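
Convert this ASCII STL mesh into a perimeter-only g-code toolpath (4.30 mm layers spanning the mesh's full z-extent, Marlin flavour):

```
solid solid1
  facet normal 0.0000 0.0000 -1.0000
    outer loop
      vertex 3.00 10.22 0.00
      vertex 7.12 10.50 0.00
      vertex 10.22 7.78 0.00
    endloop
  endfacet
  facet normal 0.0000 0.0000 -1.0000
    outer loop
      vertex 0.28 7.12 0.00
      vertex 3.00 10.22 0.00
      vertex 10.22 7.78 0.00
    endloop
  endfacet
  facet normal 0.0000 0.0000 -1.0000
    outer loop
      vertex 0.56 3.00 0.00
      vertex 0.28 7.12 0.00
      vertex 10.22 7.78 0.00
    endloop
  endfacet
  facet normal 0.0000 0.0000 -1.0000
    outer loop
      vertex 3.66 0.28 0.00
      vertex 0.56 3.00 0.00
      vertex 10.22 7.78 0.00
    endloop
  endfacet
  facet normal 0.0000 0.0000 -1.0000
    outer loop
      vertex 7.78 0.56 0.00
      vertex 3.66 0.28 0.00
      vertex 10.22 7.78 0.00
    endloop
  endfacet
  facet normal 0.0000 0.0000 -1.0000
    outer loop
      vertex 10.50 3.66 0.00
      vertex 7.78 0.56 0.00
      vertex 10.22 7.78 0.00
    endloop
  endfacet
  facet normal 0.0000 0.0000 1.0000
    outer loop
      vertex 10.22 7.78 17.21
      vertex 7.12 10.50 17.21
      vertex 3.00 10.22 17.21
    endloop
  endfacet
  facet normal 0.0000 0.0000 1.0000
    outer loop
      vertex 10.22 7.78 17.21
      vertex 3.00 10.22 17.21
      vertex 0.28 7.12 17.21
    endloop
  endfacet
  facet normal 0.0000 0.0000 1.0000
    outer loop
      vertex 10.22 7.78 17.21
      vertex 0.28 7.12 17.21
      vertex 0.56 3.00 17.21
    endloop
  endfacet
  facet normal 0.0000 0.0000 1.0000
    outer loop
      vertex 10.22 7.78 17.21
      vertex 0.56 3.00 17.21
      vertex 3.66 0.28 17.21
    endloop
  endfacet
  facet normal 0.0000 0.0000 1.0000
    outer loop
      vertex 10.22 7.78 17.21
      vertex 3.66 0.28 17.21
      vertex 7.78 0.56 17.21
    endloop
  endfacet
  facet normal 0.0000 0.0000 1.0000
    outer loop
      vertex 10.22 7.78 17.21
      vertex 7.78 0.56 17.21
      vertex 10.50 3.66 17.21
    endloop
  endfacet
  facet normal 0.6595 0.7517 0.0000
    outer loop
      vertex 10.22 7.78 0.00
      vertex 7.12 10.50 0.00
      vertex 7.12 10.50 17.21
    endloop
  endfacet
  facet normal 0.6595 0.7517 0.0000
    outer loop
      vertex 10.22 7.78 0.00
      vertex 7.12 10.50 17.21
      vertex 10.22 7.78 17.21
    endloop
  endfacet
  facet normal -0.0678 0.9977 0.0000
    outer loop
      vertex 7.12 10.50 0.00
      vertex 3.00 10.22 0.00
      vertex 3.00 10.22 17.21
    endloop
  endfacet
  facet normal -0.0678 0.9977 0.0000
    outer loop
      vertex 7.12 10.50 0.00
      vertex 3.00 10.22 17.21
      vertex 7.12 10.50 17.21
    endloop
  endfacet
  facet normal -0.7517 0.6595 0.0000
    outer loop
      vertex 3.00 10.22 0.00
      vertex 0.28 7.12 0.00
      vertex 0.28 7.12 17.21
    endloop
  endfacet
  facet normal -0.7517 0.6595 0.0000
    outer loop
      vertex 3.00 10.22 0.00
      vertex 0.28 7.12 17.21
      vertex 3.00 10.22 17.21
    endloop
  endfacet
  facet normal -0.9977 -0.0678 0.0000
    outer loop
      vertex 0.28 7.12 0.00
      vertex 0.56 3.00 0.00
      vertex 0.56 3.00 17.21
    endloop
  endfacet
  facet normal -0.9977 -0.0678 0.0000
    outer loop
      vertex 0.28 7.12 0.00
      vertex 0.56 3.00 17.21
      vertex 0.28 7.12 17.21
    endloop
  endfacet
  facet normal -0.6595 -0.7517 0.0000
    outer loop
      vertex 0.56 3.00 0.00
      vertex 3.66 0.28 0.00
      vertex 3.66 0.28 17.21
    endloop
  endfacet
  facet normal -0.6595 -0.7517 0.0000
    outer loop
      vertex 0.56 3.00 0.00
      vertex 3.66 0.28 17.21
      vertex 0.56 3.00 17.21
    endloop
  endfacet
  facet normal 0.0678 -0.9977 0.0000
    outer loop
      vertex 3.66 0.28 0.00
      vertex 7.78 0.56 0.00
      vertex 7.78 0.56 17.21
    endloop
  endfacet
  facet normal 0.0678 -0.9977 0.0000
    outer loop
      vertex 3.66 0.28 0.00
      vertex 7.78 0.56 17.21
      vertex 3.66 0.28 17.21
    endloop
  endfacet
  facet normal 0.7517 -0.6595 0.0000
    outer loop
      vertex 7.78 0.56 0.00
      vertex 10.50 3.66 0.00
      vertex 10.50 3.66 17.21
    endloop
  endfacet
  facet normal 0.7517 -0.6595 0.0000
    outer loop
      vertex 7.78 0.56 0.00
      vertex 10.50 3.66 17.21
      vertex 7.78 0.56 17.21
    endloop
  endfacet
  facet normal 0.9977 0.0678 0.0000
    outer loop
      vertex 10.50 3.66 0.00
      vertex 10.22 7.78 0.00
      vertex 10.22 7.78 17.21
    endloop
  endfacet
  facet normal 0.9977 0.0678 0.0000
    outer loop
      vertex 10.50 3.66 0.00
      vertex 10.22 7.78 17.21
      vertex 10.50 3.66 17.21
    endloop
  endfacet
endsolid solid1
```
; perimeter-only toolpath
G21 ; units = mm
G90 ; absolute positioning
G28 ; home
; layer 1
G0 Z4.30
G0 X10.22 Y7.78
G1 X7.12 Y10.50
G1 X3.00 Y10.22
G1 X0.28 Y7.12
G1 X0.56 Y3.00
G1 X3.66 Y0.28
G1 X7.78 Y0.56
G1 X10.50 Y3.66
G1 X10.22 Y7.78
; layer 2
G0 Z8.61
G0 X10.22 Y7.78
G1 X7.12 Y10.50
G1 X3.00 Y10.22
G1 X0.28 Y7.12
G1 X0.56 Y3.00
G1 X3.66 Y0.28
G1 X7.78 Y0.56
G1 X10.50 Y3.66
G1 X10.22 Y7.78
; layer 3
G0 Z12.91
G0 X10.22 Y7.78
G1 X7.12 Y10.50
G1 X3.00 Y10.22
G1 X0.28 Y7.12
G1 X0.56 Y3.00
G1 X3.66 Y0.28
G1 X7.78 Y0.56
G1 X10.50 Y3.66
G1 X10.22 Y7.78
; layer 4
G0 Z17.21
G0 X10.22 Y7.78
G1 X7.12 Y10.50
G1 X3.00 Y10.22
G1 X0.28 Y7.12
G1 X0.56 Y3.00
G1 X3.66 Y0.28
G1 X7.78 Y0.56
G1 X10.50 Y3.66
G1 X10.22 Y7.78
M2 ; end

The solid is a regular 8-sided prism (a cylinder approximated with 8 flat sides), circumscribed radius ≈ 5.39 mm, height ≈ 17.2 mm. Slicing at Δz = 4.30 mm — 4 equal slices spanning the solid's height, so layer i sits at z = i·h/4 — gives 4 non-empty perimeters. Each is a 8-segment closed polygon; G0 lifts to the layer z and rapids to the start vertex, then G1 traces the edges.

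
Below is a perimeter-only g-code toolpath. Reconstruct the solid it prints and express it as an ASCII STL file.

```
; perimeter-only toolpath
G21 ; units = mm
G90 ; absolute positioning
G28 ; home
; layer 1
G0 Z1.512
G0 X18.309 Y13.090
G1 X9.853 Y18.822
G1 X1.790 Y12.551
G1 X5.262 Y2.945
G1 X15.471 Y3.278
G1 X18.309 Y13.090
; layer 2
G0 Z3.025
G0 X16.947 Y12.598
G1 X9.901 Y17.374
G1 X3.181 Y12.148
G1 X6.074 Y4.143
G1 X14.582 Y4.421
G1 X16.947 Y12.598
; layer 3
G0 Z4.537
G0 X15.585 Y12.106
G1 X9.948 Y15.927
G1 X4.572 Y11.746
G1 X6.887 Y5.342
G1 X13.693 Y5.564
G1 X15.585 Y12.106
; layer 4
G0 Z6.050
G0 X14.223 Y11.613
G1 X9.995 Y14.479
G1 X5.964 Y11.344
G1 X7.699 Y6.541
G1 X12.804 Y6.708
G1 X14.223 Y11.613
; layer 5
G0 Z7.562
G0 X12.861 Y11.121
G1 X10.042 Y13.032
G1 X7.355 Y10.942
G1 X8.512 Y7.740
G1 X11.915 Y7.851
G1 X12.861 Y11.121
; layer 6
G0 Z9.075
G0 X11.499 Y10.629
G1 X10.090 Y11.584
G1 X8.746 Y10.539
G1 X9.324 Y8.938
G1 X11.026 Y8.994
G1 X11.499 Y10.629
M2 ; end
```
solid part
  facet normal 0.0000 0.0000 -1.0000
    outer loop
      vertex 0.399 12.953 0.000
      vertex 9.806 20.269 0.000
      vertex 19.671 13.582 0.000
    endloop
  endfacet
  facet normal 0.0000 0.0000 -1.0000
    outer loop
      vertex 4.449 1.746 0.000
      vertex 0.399 12.953 0.000
      vertex 19.671 13.582 0.000
    endloop
  endfacet
  facet normal 0.0000 0.0000 -1.0000
    outer loop
      vertex 16.360 2.135 0.000
      vertex 4.449 1.746 0.000
      vertex 19.671 13.582 0.000
    endloop
  endfacet
  facet normal 0.4436 0.6544 0.6124
    outer loop
      vertex 19.671 13.582 0.000
      vertex 9.806 20.269 0.000
      vertex 10.137 10.137 10.587
    endloop
  endfacet
  facet normal -0.4853 0.6240 0.6124
    outer loop
      vertex 9.806 20.269 0.000
      vertex 0.399 12.953 0.000
      vertex 10.137 10.137 10.587
    endloop
  endfacet
  facet normal -0.7435 -0.2687 0.6124
    outer loop
      vertex 0.399 12.953 0.000
      vertex 4.449 1.746 0.000
      vertex 10.137 10.137 10.587
    endloop
  endfacet
  facet normal 0.0258 -0.7901 0.6124
    outer loop
      vertex 4.449 1.746 0.000
      vertex 16.360 2.135 0.000
      vertex 10.137 10.137 10.587
    endloop
  endfacet
  facet normal 0.7594 -0.2197 0.6124
    outer loop
      vertex 16.360 2.135 0.000
      vertex 19.671 13.582 0.000
      vertex 10.137 10.137 10.587
    endloop
  endfacet
endsolid part

The G0 Z moves step by Δz≈1.512 mm. The G1 loops shrink linearly with z, so the solid tapers from its base footprint up to z≈10.6. Closing with a flat bottom cap and the tapered top and triangulating gives 8 facets — a regular 5-sided pyramid, base circumscribed radius ≈ 10.1 mm, apex at z ≈ 10.6 mm.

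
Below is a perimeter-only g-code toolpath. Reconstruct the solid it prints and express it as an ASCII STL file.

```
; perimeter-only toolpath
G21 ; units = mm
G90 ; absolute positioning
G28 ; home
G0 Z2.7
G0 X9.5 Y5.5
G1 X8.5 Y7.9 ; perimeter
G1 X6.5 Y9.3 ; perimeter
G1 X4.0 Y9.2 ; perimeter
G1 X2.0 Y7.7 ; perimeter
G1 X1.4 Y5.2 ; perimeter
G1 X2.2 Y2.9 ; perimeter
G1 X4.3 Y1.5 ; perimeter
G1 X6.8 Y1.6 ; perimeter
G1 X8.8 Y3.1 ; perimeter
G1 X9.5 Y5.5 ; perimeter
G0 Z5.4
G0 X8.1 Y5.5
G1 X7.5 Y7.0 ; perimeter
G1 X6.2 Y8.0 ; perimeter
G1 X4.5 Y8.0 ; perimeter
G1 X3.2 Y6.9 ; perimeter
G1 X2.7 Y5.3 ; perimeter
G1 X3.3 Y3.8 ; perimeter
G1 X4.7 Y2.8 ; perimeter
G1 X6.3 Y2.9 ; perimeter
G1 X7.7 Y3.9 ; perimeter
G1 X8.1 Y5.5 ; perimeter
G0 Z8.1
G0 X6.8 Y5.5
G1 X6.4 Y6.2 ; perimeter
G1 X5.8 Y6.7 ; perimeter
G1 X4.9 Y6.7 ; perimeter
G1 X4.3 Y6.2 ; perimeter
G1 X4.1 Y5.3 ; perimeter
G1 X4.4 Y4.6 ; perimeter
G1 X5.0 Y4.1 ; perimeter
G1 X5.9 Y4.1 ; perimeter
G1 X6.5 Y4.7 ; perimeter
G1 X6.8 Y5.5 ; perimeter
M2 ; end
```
solid part
  facet normal 0.0000 0.0000 -1.0000
    outer loop
      vertex 6.9 10.6 0.0
      vertex 9.6 8.7 0.0
      vertex 10.8 5.6 0.0
    endloop
  endfacet
  facet normal 0.0000 0.0000 -1.0000
    outer loop
      vertex 3.5 10.5 0.0
      vertex 6.9 10.6 0.0
      vertex 10.8 5.6 0.0
    endloop
  endfacet
  facet normal 0.0000 0.0000 -1.0000
    outer loop
      vertex 0.9 8.4 0.0
      vertex 3.5 10.5 0.0
      vertex 10.8 5.6 0.0
    endloop
  endfacet
  facet normal 0.0000 0.0000 -1.0000
    outer loop
      vertex 0.0 5.2 0.0
      vertex 0.9 8.4 0.0
      vertex 10.8 5.6 0.0
    endloop
  endfacet
  facet normal 0.0000 0.0000 -1.0000
    outer loop
      vertex 1.2 2.1 0.0
      vertex 0.0 5.2 0.0
      vertex 10.8 5.6 0.0
    endloop
  endfacet
  facet normal 0.0000 0.0000 -1.0000
    outer loop
      vertex 3.9 0.2 0.0
      vertex 1.2 2.1 0.0
      vertex 10.8 5.6 0.0
    endloop
  endfacet
  facet normal 0.0000 0.0000 -1.0000
    outer loop
      vertex 7.3 0.3 0.0
      vertex 3.9 0.2 0.0
      vertex 10.8 5.6 0.0
    endloop
  endfacet
  facet normal 0.0000 0.0000 -1.0000
    outer loop
      vertex 9.9 2.4 0.0
      vertex 7.3 0.3 0.0
      vertex 10.8 5.6 0.0
    endloop
  endfacet
  facet normal 0.8430 0.3263 0.4276
    outer loop
      vertex 10.8 5.6 0.0
      vertex 9.6 8.7 0.0
      vertex 5.4 5.4 10.8
    endloop
  endfacet
  facet normal 0.5201 0.7391 0.4281
    outer loop
      vertex 9.6 8.7 0.0
      vertex 6.9 10.6 0.0
      vertex 5.4 5.4 10.8
    endloop
  endfacet
  facet normal -0.0265 0.9021 0.4307
    outer loop
      vertex 6.9 10.6 0.0
      vertex 3.5 10.5 0.0
      vertex 5.4 5.4 10.8
    endloop
  endfacet
  facet normal -0.5669 0.7019 0.4312
    outer loop
      vertex 3.5 10.5 0.0
      vertex 0.9 8.4 0.0
      vertex 5.4 5.4 10.8
    endloop
  endfacet
  facet normal -0.8691 0.2444 0.4300
    outer loop
      vertex 0.9 8.4 0.0
      vertex 0.0 5.2 0.0
      vertex 5.4 5.4 10.8
    endloop
  endfacet
  facet normal -0.8430 -0.3263 0.4276
    outer loop
      vertex 0.0 5.2 0.0
      vertex 1.2 2.1 0.0
      vertex 5.4 5.4 10.8
    endloop
  endfacet
  facet normal -0.5201 -0.7391 0.4281
    outer loop
      vertex 1.2 2.1 0.0
      vertex 3.9 0.2 0.0
      vertex 5.4 5.4 10.8
    endloop
  endfacet
  facet normal 0.0265 -0.9021 0.4307
    outer loop
      vertex 3.9 0.2 0.0
      vertex 7.3 0.3 0.0
      vertex 5.4 5.4 10.8
    endloop
  endfacet
  facet normal 0.5669 -0.7019 0.4312
    outer loop
      vertex 7.3 0.3 0.0
      vertex 9.9 2.4 0.0
      vertex 5.4 5.4 10.8
    endloop
  endfacet
  facet normal 0.8691 -0.2444 0.4300
    outer loop
      vertex 9.9 2.4 0.0
      vertex 10.8 5.6 0.0
      vertex 5.4 5.4 10.8
    endloop
  endfacet
endsolid part

The G0 Z moves step by Δz≈2.7 mm. The G1 loops shrink linearly with z, so the solid tapers from its base footprint up to z≈10.8. Closing with a flat bottom cap and the tapered top and triangulating gives 18 facets — a regular 10-sided pyramid, base circumscribed radius ≈ 5.4 mm, apex at z ≈ 10.8 mm.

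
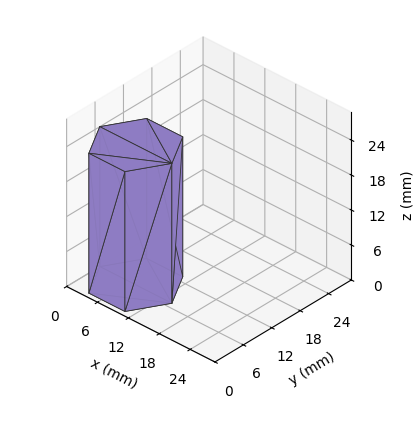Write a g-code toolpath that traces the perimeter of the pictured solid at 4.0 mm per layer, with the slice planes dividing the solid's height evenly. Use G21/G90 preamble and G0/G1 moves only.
Reading the render: the shape is a regular 6-sided prism (a cylinder approximated with 6 flat sides), circumscribed radius ≈ 7 mm, height ≈ 24 mm (dimensions read to the nearest mm from the axis ticks). For the g-code, the solid's height is divided into equal slices at the stated Δz and each level perimeter traced with G1 moves after a G0 lift.

; perimeter-only toolpath
G21 ; units = mm
G90 ; absolute positioning
G28 ; home
; layer 1
G0 Z4.0
G0 X14.0 Y7.0
G1 X10.5 Y13.1
G1 X3.5 Y13.1
G1 X0.0 Y7.0
G1 X3.5 Y0.9
G1 X10.5 Y0.9
G1 X14.0 Y7.0
; layer 2
G0 Z8.0
G0 X14.0 Y7.0
G1 X10.5 Y13.1
G1 X3.5 Y13.1
G1 X0.0 Y7.0
G1 X3.5 Y0.9
G1 X10.5 Y0.9
G1 X14.0 Y7.0
; layer 3
G0 Z12.0
G0 X14.0 Y7.0
G1 X10.5 Y13.1
G1 X3.5 Y13.1
G1 X0.0 Y7.0
G1 X3.5 Y0.9
G1 X10.5 Y0.9
G1 X14.0 Y7.0
; layer 4
G0 Z16.0
G0 X14.0 Y7.0
G1 X10.5 Y13.1
G1 X3.5 Y13.1
G1 X0.0 Y7.0
G1 X3.5 Y0.9
G1 X10.5 Y0.9
G1 X14.0 Y7.0
; layer 5
G0 Z20.0
G0 X14.0 Y7.0
G1 X10.5 Y13.1
G1 X3.5 Y13.1
G1 X0.0 Y7.0
G1 X3.5 Y0.9
G1 X10.5 Y0.9
G1 X14.0 Y7.0
; layer 6
G0 Z24.0
G0 X14.0 Y7.0
G1 X10.5 Y13.1
G1 X3.5 Y13.1
G1 X0.0 Y7.0
G1 X3.5 Y0.9
G1 X10.5 Y0.9
G1 X14.0 Y7.0
M2 ; end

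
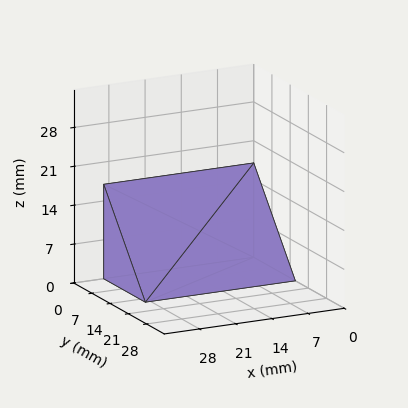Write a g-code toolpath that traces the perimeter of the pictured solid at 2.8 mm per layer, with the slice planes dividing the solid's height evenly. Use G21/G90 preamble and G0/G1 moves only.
Reading the render: the shape is a wedge (ramp): 29 × 16 mm base, rising to 17 mm along the y=0 edge and sloping linearly to z=0 at y=16 (dimensions read to the nearest mm from the axis ticks). For the g-code, the solid's height is divided into equal slices at the stated Δz and each level perimeter traced with G1 moves after a G0 lift.

; perimeter-only toolpath
G21 ; units = mm
G90 ; absolute positioning
G28 ; home
; layer 1
G0 Z2.8
G0 X0.0 Y0.0
G1 X29.0 Y0.0
G1 X29.0 Y13.3
G1 X0.0 Y13.3
G1 X0.0 Y0.0
; layer 2
G0 Z5.7
G0 X0.0 Y0.0
G1 X29.0 Y0.0
G1 X29.0 Y10.7
G1 X0.0 Y10.7
G1 X0.0 Y0.0
; layer 3
G0 Z8.5
G0 X0.0 Y0.0
G1 X29.0 Y0.0
G1 X29.0 Y8.0
G1 X0.0 Y8.0
G1 X0.0 Y0.0
; layer 4
G0 Z11.3
G0 X0.0 Y0.0
G1 X29.0 Y0.0
G1 X29.0 Y5.3
G1 X0.0 Y5.3
G1 X0.0 Y0.0
; layer 5
G0 Z14.2
G0 X0.0 Y0.0
G1 X29.0 Y0.0
G1 X29.0 Y2.7
G1 X0.0 Y2.7
G1 X0.0 Y0.0
M2 ; end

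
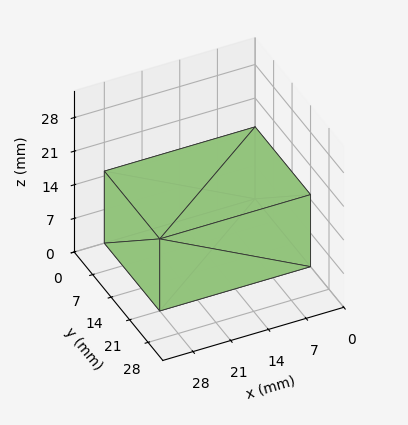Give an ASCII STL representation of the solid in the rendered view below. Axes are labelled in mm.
Reading the render: the shape is a rectangular box, roughly 28 × 21 mm footprint and 15 mm tall (dimensions read to the nearest mm from the axis ticks). For the STL, each face is triangulated and given an outward normal.

solid part
  facet normal 0.0000 0.0000 -1.0000
    outer loop
      vertex 28.0 21.0 0.0
      vertex 28.0 0.0 0.0
      vertex 0.0 0.0 0.0
    endloop
  endfacet
  facet normal 0.0000 0.0000 -1.0000
    outer loop
      vertex 0.0 21.0 0.0
      vertex 28.0 21.0 0.0
      vertex 0.0 0.0 0.0
    endloop
  endfacet
  facet normal 0.0000 0.0000 1.0000
    outer loop
      vertex 0.0 0.0 15.0
      vertex 28.0 0.0 15.0
      vertex 28.0 21.0 15.0
    endloop
  endfacet
  facet normal 0.0000 0.0000 1.0000
    outer loop
      vertex 0.0 0.0 15.0
      vertex 28.0 21.0 15.0
      vertex 0.0 21.0 15.0
    endloop
  endfacet
  facet normal 0.0000 -1.0000 0.0000
    outer loop
      vertex 0.0 0.0 0.0
      vertex 28.0 0.0 0.0
      vertex 28.0 0.0 15.0
    endloop
  endfacet
  facet normal 0.0000 -1.0000 0.0000
    outer loop
      vertex 0.0 0.0 0.0
      vertex 28.0 0.0 15.0
      vertex 0.0 0.0 15.0
    endloop
  endfacet
  facet normal 0.0000 1.0000 0.0000
    outer loop
      vertex 28.0 21.0 15.0
      vertex 28.0 21.0 0.0
      vertex 0.0 21.0 0.0
    endloop
  endfacet
  facet normal 0.0000 1.0000 0.0000
    outer loop
      vertex 0.0 21.0 15.0
      vertex 28.0 21.0 15.0
      vertex 0.0 21.0 0.0
    endloop
  endfacet
  facet normal -1.0000 0.0000 0.0000
    outer loop
      vertex 0.0 21.0 15.0
      vertex 0.0 21.0 0.0
      vertex 0.0 0.0 0.0
    endloop
  endfacet
  facet normal -1.0000 0.0000 0.0000
    outer loop
      vertex 0.0 0.0 15.0
      vertex 0.0 21.0 15.0
      vertex 0.0 0.0 0.0
    endloop
  endfacet
  facet normal 1.0000 0.0000 0.0000
    outer loop
      vertex 28.0 0.0 0.0
      vertex 28.0 21.0 0.0
      vertex 28.0 21.0 15.0
    endloop
  endfacet
  facet normal 1.0000 0.0000 0.0000
    outer loop
      vertex 28.0 0.0 0.0
      vertex 28.0 21.0 15.0
      vertex 28.0 0.0 15.0
    endloop
  endfacet
endsolid part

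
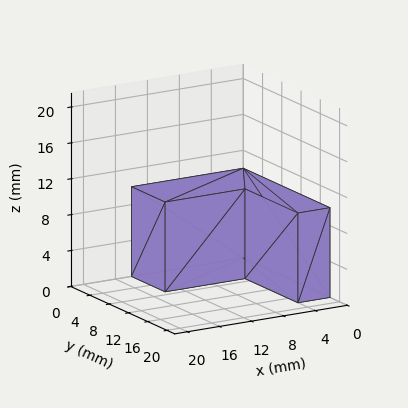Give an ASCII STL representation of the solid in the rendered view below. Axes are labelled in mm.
Reading the render: the shape is an L-shaped prism: outer 14 × 18 mm, arm thicknesses ≈ 7 mm (horizontal) and 4 mm (vertical), extruded 10 mm in z (dimensions read to the nearest mm from the axis ticks). For the STL, each face is triangulated and given an outward normal.

solid part
  facet normal 0.0000 0.0000 -1.0000
    outer loop
      vertex 14.0 7.0 0.0
      vertex 14.0 0.0 0.0
      vertex 0.0 0.0 0.0
    endloop
  endfacet
  facet normal 0.0000 0.0000 -1.0000
    outer loop
      vertex 4.0 7.0 0.0
      vertex 14.0 7.0 0.0
      vertex 0.0 0.0 0.0
    endloop
  endfacet
  facet normal 0.0000 0.0000 -1.0000
    outer loop
      vertex 4.0 18.0 0.0
      vertex 4.0 7.0 0.0
      vertex 0.0 0.0 0.0
    endloop
  endfacet
  facet normal 0.0000 0.0000 -1.0000
    outer loop
      vertex 0.0 18.0 0.0
      vertex 4.0 18.0 0.0
      vertex 0.0 0.0 0.0
    endloop
  endfacet
  facet normal 0.0000 0.0000 1.0000
    outer loop
      vertex 0.0 0.0 10.0
      vertex 14.0 0.0 10.0
      vertex 14.0 7.0 10.0
    endloop
  endfacet
  facet normal 0.0000 0.0000 1.0000
    outer loop
      vertex 0.0 0.0 10.0
      vertex 14.0 7.0 10.0
      vertex 4.0 7.0 10.0
    endloop
  endfacet
  facet normal 0.0000 0.0000 1.0000
    outer loop
      vertex 0.0 0.0 10.0
      vertex 4.0 7.0 10.0
      vertex 4.0 18.0 10.0
    endloop
  endfacet
  facet normal 0.0000 0.0000 1.0000
    outer loop
      vertex 0.0 0.0 10.0
      vertex 4.0 18.0 10.0
      vertex 0.0 18.0 10.0
    endloop
  endfacet
  facet normal 0.0000 -1.0000 0.0000
    outer loop
      vertex 0.0 0.0 0.0
      vertex 14.0 0.0 0.0
      vertex 14.0 0.0 10.0
    endloop
  endfacet
  facet normal 0.0000 -1.0000 0.0000
    outer loop
      vertex 0.0 0.0 0.0
      vertex 14.0 0.0 10.0
      vertex 0.0 0.0 10.0
    endloop
  endfacet
  facet normal 1.0000 0.0000 0.0000
    outer loop
      vertex 14.0 0.0 0.0
      vertex 14.0 7.0 0.0
      vertex 14.0 7.0 10.0
    endloop
  endfacet
  facet normal 1.0000 0.0000 0.0000
    outer loop
      vertex 14.0 0.0 0.0
      vertex 14.0 7.0 10.0
      vertex 14.0 0.0 10.0
    endloop
  endfacet
  facet normal 0.0000 1.0000 0.0000
    outer loop
      vertex 14.0 7.0 0.0
      vertex 4.0 7.0 0.0
      vertex 4.0 7.0 10.0
    endloop
  endfacet
  facet normal 0.0000 1.0000 0.0000
    outer loop
      vertex 14.0 7.0 0.0
      vertex 4.0 7.0 10.0
      vertex 14.0 7.0 10.0
    endloop
  endfacet
  facet normal 1.0000 0.0000 0.0000
    outer loop
      vertex 4.0 7.0 0.0
      vertex 4.0 18.0 0.0
      vertex 4.0 18.0 10.0
    endloop
  endfacet
  facet normal 1.0000 0.0000 0.0000
    outer loop
      vertex 4.0 7.0 0.0
      vertex 4.0 18.0 10.0
      vertex 4.0 7.0 10.0
    endloop
  endfacet
  facet normal 0.0000 1.0000 0.0000
    outer loop
      vertex 4.0 18.0 0.0
      vertex 0.0 18.0 0.0
      vertex 0.0 18.0 10.0
    endloop
  endfacet
  facet normal 0.0000 1.0000 0.0000
    outer loop
      vertex 4.0 18.0 0.0
      vertex 0.0 18.0 10.0
      vertex 4.0 18.0 10.0
    endloop
  endfacet
  facet normal -1.0000 0.0000 0.0000
    outer loop
      vertex 0.0 18.0 0.0
      vertex 0.0 0.0 0.0
      vertex 0.0 0.0 10.0
    endloop
  endfacet
  facet normal -1.0000 0.0000 0.0000
    outer loop
      vertex 0.0 18.0 0.0
      vertex 0.0 0.0 10.0
      vertex 0.0 18.0 10.0
    endloop
  endfacet
endsolid part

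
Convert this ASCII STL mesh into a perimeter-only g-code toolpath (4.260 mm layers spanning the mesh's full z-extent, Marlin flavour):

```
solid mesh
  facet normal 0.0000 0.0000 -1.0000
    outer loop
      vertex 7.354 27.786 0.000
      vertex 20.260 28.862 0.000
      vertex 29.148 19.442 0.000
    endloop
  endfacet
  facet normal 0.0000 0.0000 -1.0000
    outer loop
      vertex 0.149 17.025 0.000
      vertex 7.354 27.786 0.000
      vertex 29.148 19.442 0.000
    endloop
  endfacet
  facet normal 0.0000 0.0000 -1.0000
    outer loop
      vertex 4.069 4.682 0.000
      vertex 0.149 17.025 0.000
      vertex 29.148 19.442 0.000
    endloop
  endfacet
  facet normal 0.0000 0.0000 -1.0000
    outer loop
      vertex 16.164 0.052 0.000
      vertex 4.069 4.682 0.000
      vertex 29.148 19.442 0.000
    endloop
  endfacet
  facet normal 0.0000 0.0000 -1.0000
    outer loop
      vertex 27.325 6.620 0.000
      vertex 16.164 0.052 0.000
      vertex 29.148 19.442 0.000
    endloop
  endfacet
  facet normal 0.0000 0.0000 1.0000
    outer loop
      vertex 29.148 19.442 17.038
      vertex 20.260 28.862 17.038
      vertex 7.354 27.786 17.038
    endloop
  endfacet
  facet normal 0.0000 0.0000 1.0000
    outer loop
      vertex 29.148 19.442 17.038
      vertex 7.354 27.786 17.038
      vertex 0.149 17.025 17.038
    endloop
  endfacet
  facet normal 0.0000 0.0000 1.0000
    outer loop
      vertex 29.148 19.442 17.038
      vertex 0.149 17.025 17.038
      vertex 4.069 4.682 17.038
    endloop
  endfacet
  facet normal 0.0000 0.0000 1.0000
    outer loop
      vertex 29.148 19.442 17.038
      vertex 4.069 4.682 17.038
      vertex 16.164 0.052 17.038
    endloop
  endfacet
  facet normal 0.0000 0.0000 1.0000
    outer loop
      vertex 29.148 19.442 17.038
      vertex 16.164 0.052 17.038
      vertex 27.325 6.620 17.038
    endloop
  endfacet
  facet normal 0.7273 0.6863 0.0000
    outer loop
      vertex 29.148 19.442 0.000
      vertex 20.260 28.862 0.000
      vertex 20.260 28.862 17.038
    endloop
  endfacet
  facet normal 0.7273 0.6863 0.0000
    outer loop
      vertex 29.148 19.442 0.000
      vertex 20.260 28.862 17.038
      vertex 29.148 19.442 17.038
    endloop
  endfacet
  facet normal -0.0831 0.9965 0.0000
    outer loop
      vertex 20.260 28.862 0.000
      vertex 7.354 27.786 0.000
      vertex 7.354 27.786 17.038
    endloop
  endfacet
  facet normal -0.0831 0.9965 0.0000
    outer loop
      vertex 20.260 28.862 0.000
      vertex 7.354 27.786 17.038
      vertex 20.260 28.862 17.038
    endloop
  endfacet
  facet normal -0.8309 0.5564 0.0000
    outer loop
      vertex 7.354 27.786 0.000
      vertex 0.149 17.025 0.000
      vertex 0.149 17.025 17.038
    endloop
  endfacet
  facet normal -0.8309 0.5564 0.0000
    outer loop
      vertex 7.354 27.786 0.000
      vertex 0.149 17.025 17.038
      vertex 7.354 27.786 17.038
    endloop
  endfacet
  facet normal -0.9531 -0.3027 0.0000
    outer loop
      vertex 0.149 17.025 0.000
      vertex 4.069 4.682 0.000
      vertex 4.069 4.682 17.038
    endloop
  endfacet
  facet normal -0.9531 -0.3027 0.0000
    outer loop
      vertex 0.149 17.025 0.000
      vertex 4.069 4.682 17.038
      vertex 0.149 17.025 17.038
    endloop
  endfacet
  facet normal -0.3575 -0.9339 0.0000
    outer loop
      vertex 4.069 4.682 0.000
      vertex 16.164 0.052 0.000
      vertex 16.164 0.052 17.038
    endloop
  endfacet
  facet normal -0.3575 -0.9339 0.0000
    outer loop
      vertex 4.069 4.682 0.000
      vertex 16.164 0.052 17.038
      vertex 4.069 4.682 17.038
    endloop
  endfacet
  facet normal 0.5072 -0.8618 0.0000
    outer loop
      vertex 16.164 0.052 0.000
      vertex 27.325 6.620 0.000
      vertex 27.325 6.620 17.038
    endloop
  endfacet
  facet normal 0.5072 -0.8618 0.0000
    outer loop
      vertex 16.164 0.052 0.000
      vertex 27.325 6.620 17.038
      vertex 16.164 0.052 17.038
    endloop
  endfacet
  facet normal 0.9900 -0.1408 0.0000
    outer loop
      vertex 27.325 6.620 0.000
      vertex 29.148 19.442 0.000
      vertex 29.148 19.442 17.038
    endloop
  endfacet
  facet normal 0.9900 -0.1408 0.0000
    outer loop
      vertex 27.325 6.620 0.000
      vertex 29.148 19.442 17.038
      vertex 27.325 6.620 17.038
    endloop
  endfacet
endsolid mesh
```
; perimeter-only toolpath
G21 ; units = mm
G90 ; absolute positioning
G28 ; home
; layer 1
G0 Z4.260
G0 X29.148 Y19.442
G1 X20.260 Y28.862
G1 X7.354 Y27.786
G1 X0.149 Y17.025
G1 X4.069 Y4.682
G1 X16.164 Y0.052
G1 X27.325 Y6.620
G1 X29.148 Y19.442
; layer 2
G0 Z8.519
G0 X29.148 Y19.442
G1 X20.260 Y28.862
G1 X7.354 Y27.786
G1 X0.149 Y17.025
G1 X4.069 Y4.682
G1 X16.164 Y0.052
G1 X27.325 Y6.620
G1 X29.148 Y19.442
; layer 3
G0 Z12.779
G0 X29.148 Y19.442
G1 X20.260 Y28.862
G1 X7.354 Y27.786
G1 X0.149 Y17.025
G1 X4.069 Y4.682
G1 X16.164 Y0.052
G1 X27.325 Y6.620
G1 X29.148 Y19.442
; layer 4
G0 Z17.038
G0 X29.148 Y19.442
G1 X20.260 Y28.862
G1 X7.354 Y27.786
G1 X0.149 Y17.025
G1 X4.069 Y4.682
G1 X16.164 Y0.052
G1 X27.325 Y6.620
G1 X29.148 Y19.442
M2 ; end

The solid is a regular 7-sided prism (a cylinder approximated with 7 flat sides), circumscribed radius ≈ 14.9 mm, height ≈ 17 mm. Slicing at Δz = 4.260 mm — 4 equal slices spanning the solid's height, so layer i sits at z = i·h/4 — gives 4 non-empty perimeters. Each is a 7-segment closed polygon; G0 lifts to the layer z and rapids to the start vertex, then G1 traces the edges.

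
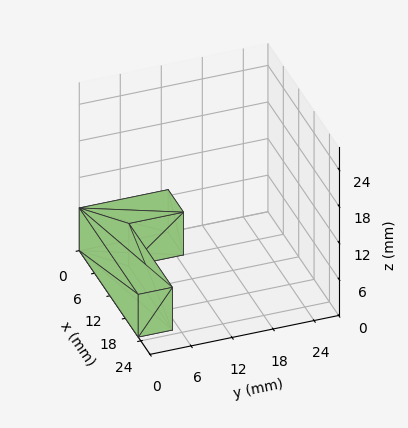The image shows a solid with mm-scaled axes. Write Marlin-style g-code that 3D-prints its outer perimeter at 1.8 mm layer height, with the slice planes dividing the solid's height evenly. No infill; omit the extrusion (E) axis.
Reading the render: the shape is an L-shaped prism: outer 23 × 13 mm, arm thicknesses ≈ 5 mm (horizontal) and 6 mm (vertical), extruded 7 mm in z (dimensions read to the nearest mm from the axis ticks). For the g-code, the solid's height is divided into equal slices at the stated Δz and each level perimeter traced with G1 moves after a G0 lift.

; perimeter-only toolpath
G21 ; units = mm
G90 ; absolute positioning
G28 ; home
; layer 1
G0 Z1.8
G0 X0.0 Y0.0
G1 X23.0 Y0.0
G1 X23.0 Y5.0
G1 X6.0 Y5.0
G1 X6.0 Y13.0
G1 X0.0 Y13.0
G1 X0.0 Y0.0
; layer 2
G0 Z3.5
G0 X0.0 Y0.0
G1 X23.0 Y0.0
G1 X23.0 Y5.0
G1 X6.0 Y5.0
G1 X6.0 Y13.0
G1 X0.0 Y13.0
G1 X0.0 Y0.0
; layer 3
G0 Z5.2
G0 X0.0 Y0.0
G1 X23.0 Y0.0
G1 X23.0 Y5.0
G1 X6.0 Y5.0
G1 X6.0 Y13.0
G1 X0.0 Y13.0
G1 X0.0 Y0.0
; layer 4
G0 Z7.0
G0 X0.0 Y0.0
G1 X23.0 Y0.0
G1 X23.0 Y5.0
G1 X6.0 Y5.0
G1 X6.0 Y13.0
G1 X0.0 Y13.0
G1 X0.0 Y0.0
M2 ; end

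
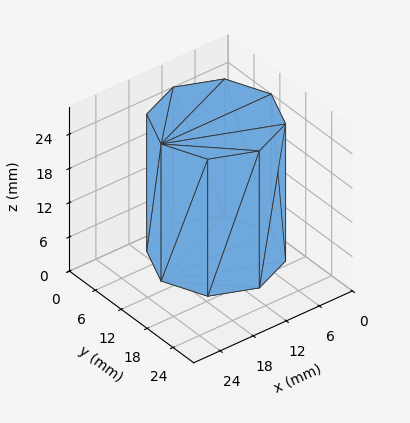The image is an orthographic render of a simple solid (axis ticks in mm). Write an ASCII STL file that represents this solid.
Reading the render: the shape is a regular 8-sided prism (a cylinder approximated with 8 flat sides), circumscribed radius ≈ 10 mm, height ≈ 24 mm (dimensions read to the nearest mm from the axis ticks). For the STL, each face is triangulated and given an outward normal.

solid part
  facet normal 0.0000 0.0000 -1.0000
    outer loop
      vertex 10.000 20.000 0.000
      vertex 17.071 17.071 0.000
      vertex 20.000 10.000 0.000
    endloop
  endfacet
  facet normal 0.0000 0.0000 -1.0000
    outer loop
      vertex 2.929 17.071 0.000
      vertex 10.000 20.000 0.000
      vertex 20.000 10.000 0.000
    endloop
  endfacet
  facet normal 0.0000 0.0000 -1.0000
    outer loop
      vertex 0.000 10.000 0.000
      vertex 2.929 17.071 0.000
      vertex 20.000 10.000 0.000
    endloop
  endfacet
  facet normal 0.0000 0.0000 -1.0000
    outer loop
      vertex 2.929 2.929 0.000
      vertex 0.000 10.000 0.000
      vertex 20.000 10.000 0.000
    endloop
  endfacet
  facet normal 0.0000 0.0000 -1.0000
    outer loop
      vertex 10.000 0.000 0.000
      vertex 2.929 2.929 0.000
      vertex 20.000 10.000 0.000
    endloop
  endfacet
  facet normal 0.0000 0.0000 -1.0000
    outer loop
      vertex 17.071 2.929 0.000
      vertex 10.000 0.000 0.000
      vertex 20.000 10.000 0.000
    endloop
  endfacet
  facet normal 0.0000 0.0000 1.0000
    outer loop
      vertex 20.000 10.000 24.000
      vertex 17.071 17.071 24.000
      vertex 10.000 20.000 24.000
    endloop
  endfacet
  facet normal 0.0000 0.0000 1.0000
    outer loop
      vertex 20.000 10.000 24.000
      vertex 10.000 20.000 24.000
      vertex 2.929 17.071 24.000
    endloop
  endfacet
  facet normal 0.0000 0.0000 1.0000
    outer loop
      vertex 20.000 10.000 24.000
      vertex 2.929 17.071 24.000
      vertex 0.000 10.000 24.000
    endloop
  endfacet
  facet normal 0.0000 0.0000 1.0000
    outer loop
      vertex 20.000 10.000 24.000
      vertex 0.000 10.000 24.000
      vertex 2.929 2.929 24.000
    endloop
  endfacet
  facet normal 0.0000 0.0000 1.0000
    outer loop
      vertex 20.000 10.000 24.000
      vertex 2.929 2.929 24.000
      vertex 10.000 0.000 24.000
    endloop
  endfacet
  facet normal 0.0000 0.0000 1.0000
    outer loop
      vertex 20.000 10.000 24.000
      vertex 10.000 0.000 24.000
      vertex 17.071 2.929 24.000
    endloop
  endfacet
  facet normal 0.9239 0.3827 0.0000
    outer loop
      vertex 20.000 10.000 0.000
      vertex 17.071 17.071 0.000
      vertex 17.071 17.071 24.000
    endloop
  endfacet
  facet normal 0.9239 0.3827 0.0000
    outer loop
      vertex 20.000 10.000 0.000
      vertex 17.071 17.071 24.000
      vertex 20.000 10.000 24.000
    endloop
  endfacet
  facet normal 0.3827 0.9239 0.0000
    outer loop
      vertex 17.071 17.071 0.000
      vertex 10.000 20.000 0.000
      vertex 10.000 20.000 24.000
    endloop
  endfacet
  facet normal 0.3827 0.9239 0.0000
    outer loop
      vertex 17.071 17.071 0.000
      vertex 10.000 20.000 24.000
      vertex 17.071 17.071 24.000
    endloop
  endfacet
  facet normal -0.3827 0.9239 0.0000
    outer loop
      vertex 10.000 20.000 0.000
      vertex 2.929 17.071 0.000
      vertex 2.929 17.071 24.000
    endloop
  endfacet
  facet normal -0.3827 0.9239 0.0000
    outer loop
      vertex 10.000 20.000 0.000
      vertex 2.929 17.071 24.000
      vertex 10.000 20.000 24.000
    endloop
  endfacet
  facet normal -0.9239 0.3827 0.0000
    outer loop
      vertex 2.929 17.071 0.000
      vertex 0.000 10.000 0.000
      vertex 0.000 10.000 24.000
    endloop
  endfacet
  facet normal -0.9239 0.3827 0.0000
    outer loop
      vertex 2.929 17.071 0.000
      vertex 0.000 10.000 24.000
      vertex 2.929 17.071 24.000
    endloop
  endfacet
  facet normal -0.9239 -0.3827 0.0000
    outer loop
      vertex 0.000 10.000 0.000
      vertex 2.929 2.929 0.000
      vertex 2.929 2.929 24.000
    endloop
  endfacet
  facet normal -0.9239 -0.3827 0.0000
    outer loop
      vertex 0.000 10.000 0.000
      vertex 2.929 2.929 24.000
      vertex 0.000 10.000 24.000
    endloop
  endfacet
  facet normal -0.3827 -0.9239 0.0000
    outer loop
      vertex 2.929 2.929 0.000
      vertex 10.000 0.000 0.000
      vertex 10.000 0.000 24.000
    endloop
  endfacet
  facet normal -0.3827 -0.9239 0.0000
    outer loop
      vertex 2.929 2.929 0.000
      vertex 10.000 0.000 24.000
      vertex 2.929 2.929 24.000
    endloop
  endfacet
  facet normal 0.3827 -0.9239 0.0000
    outer loop
      vertex 10.000 0.000 0.000
      vertex 17.071 2.929 0.000
      vertex 17.071 2.929 24.000
    endloop
  endfacet
  facet normal 0.3827 -0.9239 0.0000
    outer loop
      vertex 10.000 0.000 0.000
      vertex 17.071 2.929 24.000
      vertex 10.000 0.000 24.000
    endloop
  endfacet
  facet normal 0.9239 -0.3827 0.0000
    outer loop
      vertex 17.071 2.929 0.000
      vertex 20.000 10.000 0.000
      vertex 20.000 10.000 24.000
    endloop
  endfacet
  facet normal 0.9239 -0.3827 0.0000
    outer loop
      vertex 17.071 2.929 0.000
      vertex 20.000 10.000 24.000
      vertex 17.071 2.929 24.000
    endloop
  endfacet
endsolid part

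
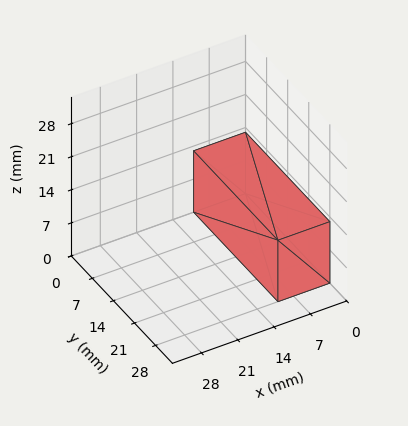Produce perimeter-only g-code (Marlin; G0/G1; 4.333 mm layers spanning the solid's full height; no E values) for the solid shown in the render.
Reading the render: the shape is a rectangular box, roughly 10 × 28 mm footprint and 13 mm tall (dimensions read to the nearest mm from the axis ticks). For the g-code, the solid's height is divided into equal slices at the stated Δz and each level perimeter traced with G1 moves after a G0 lift.

; perimeter-only toolpath
G21 ; units = mm
G90 ; absolute positioning
G28 ; home
; layer 1
G0 Z4.333
G0 X0.000 Y0.000
G1 X10.000 Y0.000
G1 X10.000 Y28.000
G1 X0.000 Y28.000
G1 X0.000 Y0.000
; layer 2
G0 Z8.667
G0 X0.000 Y0.000
G1 X10.000 Y0.000
G1 X10.000 Y28.000
G1 X0.000 Y28.000
G1 X0.000 Y0.000
; layer 3
G0 Z13.000
G0 X0.000 Y0.000
G1 X10.000 Y0.000
G1 X10.000 Y28.000
G1 X0.000 Y28.000
G1 X0.000 Y0.000
M2 ; end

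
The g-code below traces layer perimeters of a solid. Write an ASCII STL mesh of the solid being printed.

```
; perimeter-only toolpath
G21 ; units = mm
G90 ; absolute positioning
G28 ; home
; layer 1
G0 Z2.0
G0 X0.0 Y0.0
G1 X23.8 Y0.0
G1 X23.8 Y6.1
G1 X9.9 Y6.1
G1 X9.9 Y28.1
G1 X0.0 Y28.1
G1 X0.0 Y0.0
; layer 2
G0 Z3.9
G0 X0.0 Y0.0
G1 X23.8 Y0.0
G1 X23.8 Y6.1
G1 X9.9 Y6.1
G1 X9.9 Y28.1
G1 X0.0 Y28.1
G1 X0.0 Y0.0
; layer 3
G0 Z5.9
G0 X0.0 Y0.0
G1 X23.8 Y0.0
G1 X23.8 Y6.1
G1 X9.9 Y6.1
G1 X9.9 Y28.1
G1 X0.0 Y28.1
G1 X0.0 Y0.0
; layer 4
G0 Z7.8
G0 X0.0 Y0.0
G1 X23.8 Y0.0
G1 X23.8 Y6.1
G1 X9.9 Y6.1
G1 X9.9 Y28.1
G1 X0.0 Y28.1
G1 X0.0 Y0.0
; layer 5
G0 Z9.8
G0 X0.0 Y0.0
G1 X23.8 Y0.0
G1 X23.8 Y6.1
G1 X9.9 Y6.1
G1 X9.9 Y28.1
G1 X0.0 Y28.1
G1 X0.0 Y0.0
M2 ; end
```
solid part
  facet normal 0.0000 0.0000 -1.0000
    outer loop
      vertex 23.8 6.1 0.0
      vertex 23.8 0.0 0.0
      vertex 0.0 0.0 0.0
    endloop
  endfacet
  facet normal 0.0000 0.0000 -1.0000
    outer loop
      vertex 9.9 6.1 0.0
      vertex 23.8 6.1 0.0
      vertex 0.0 0.0 0.0
    endloop
  endfacet
  facet normal 0.0000 0.0000 -1.0000
    outer loop
      vertex 9.9 28.1 0.0
      vertex 9.9 6.1 0.0
      vertex 0.0 0.0 0.0
    endloop
  endfacet
  facet normal 0.0000 0.0000 -1.0000
    outer loop
      vertex 0.0 28.1 0.0
      vertex 9.9 28.1 0.0
      vertex 0.0 0.0 0.0
    endloop
  endfacet
  facet normal 0.0000 0.0000 1.0000
    outer loop
      vertex 0.0 0.0 9.8
      vertex 23.8 0.0 9.8
      vertex 23.8 6.1 9.8
    endloop
  endfacet
  facet normal 0.0000 0.0000 1.0000
    outer loop
      vertex 0.0 0.0 9.8
      vertex 23.8 6.1 9.8
      vertex 9.9 6.1 9.8
    endloop
  endfacet
  facet normal 0.0000 0.0000 1.0000
    outer loop
      vertex 0.0 0.0 9.8
      vertex 9.9 6.1 9.8
      vertex 9.9 28.1 9.8
    endloop
  endfacet
  facet normal 0.0000 0.0000 1.0000
    outer loop
      vertex 0.0 0.0 9.8
      vertex 9.9 28.1 9.8
      vertex 0.0 28.1 9.8
    endloop
  endfacet
  facet normal 0.0000 -1.0000 0.0000
    outer loop
      vertex 0.0 0.0 0.0
      vertex 23.8 0.0 0.0
      vertex 23.8 0.0 9.8
    endloop
  endfacet
  facet normal 0.0000 -1.0000 0.0000
    outer loop
      vertex 0.0 0.0 0.0
      vertex 23.8 0.0 9.8
      vertex 0.0 0.0 9.8
    endloop
  endfacet
  facet normal 1.0000 0.0000 0.0000
    outer loop
      vertex 23.8 0.0 0.0
      vertex 23.8 6.1 0.0
      vertex 23.8 6.1 9.8
    endloop
  endfacet
  facet normal 1.0000 0.0000 0.0000
    outer loop
      vertex 23.8 0.0 0.0
      vertex 23.8 6.1 9.8
      vertex 23.8 0.0 9.8
    endloop
  endfacet
  facet normal 0.0000 1.0000 0.0000
    outer loop
      vertex 23.8 6.1 0.0
      vertex 9.9 6.1 0.0
      vertex 9.9 6.1 9.8
    endloop
  endfacet
  facet normal 0.0000 1.0000 0.0000
    outer loop
      vertex 23.8 6.1 0.0
      vertex 9.9 6.1 9.8
      vertex 23.8 6.1 9.8
    endloop
  endfacet
  facet normal 1.0000 0.0000 0.0000
    outer loop
      vertex 9.9 6.1 0.0
      vertex 9.9 28.1 0.0
      vertex 9.9 28.1 9.8
    endloop
  endfacet
  facet normal 1.0000 0.0000 0.0000
    outer loop
      vertex 9.9 6.1 0.0
      vertex 9.9 28.1 9.8
      vertex 9.9 6.1 9.8
    endloop
  endfacet
  facet normal 0.0000 1.0000 0.0000
    outer loop
      vertex 9.9 28.1 0.0
      vertex 0.0 28.1 0.0
      vertex 0.0 28.1 9.8
    endloop
  endfacet
  facet normal 0.0000 1.0000 0.0000
    outer loop
      vertex 9.9 28.1 0.0
      vertex 0.0 28.1 9.8
      vertex 9.9 28.1 9.8
    endloop
  endfacet
  facet normal -1.0000 0.0000 0.0000
    outer loop
      vertex 0.0 28.1 0.0
      vertex 0.0 0.0 0.0
      vertex 0.0 0.0 9.8
    endloop
  endfacet
  facet normal -1.0000 0.0000 0.0000
    outer loop
      vertex 0.0 28.1 0.0
      vertex 0.0 0.0 9.8
      vertex 0.0 28.1 9.8
    endloop
  endfacet
endsolid part

The G0 Z moves step by Δz≈2.0 mm. Every layer's G1 loop is the same polygon, so the solid is a straight extrusion of it from z=0 to z≈9.8. Closing with flat bottom and top caps and triangulating gives 20 facets — an L-shaped prism: outer 23.8 × 28.1 mm, arm thicknesses ≈ 6.1 mm (horizontal) and 9.9 mm (vertical), extruded 9.8 mm in z.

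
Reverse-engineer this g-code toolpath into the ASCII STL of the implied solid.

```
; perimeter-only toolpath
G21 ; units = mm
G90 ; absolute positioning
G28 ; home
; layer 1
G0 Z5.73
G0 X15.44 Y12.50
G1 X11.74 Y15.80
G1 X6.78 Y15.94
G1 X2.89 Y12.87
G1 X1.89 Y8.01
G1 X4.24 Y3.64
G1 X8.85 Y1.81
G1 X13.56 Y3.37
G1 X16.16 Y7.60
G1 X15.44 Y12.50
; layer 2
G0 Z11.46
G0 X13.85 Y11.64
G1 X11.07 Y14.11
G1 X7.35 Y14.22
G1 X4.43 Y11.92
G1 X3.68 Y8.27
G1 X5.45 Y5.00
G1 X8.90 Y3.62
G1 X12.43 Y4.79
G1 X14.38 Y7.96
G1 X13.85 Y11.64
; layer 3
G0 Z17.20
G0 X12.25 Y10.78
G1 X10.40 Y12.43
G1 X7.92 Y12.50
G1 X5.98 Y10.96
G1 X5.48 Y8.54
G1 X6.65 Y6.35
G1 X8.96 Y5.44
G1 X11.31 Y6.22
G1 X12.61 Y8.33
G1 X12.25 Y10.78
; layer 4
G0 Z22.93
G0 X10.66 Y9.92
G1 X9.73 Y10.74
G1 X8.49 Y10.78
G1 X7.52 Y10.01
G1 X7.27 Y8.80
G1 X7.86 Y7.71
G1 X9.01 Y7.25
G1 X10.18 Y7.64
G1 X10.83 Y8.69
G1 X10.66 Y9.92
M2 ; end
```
solid part
  facet normal 0.0000 0.0000 -1.0000
    outer loop
      vertex 6.21 17.66 0.00
      vertex 12.41 17.48 0.00
      vertex 17.04 13.36 0.00
    endloop
  endfacet
  facet normal 0.0000 0.0000 -1.0000
    outer loop
      vertex 1.35 13.82 0.00
      vertex 6.21 17.66 0.00
      vertex 17.04 13.36 0.00
    endloop
  endfacet
  facet normal 0.0000 0.0000 -1.0000
    outer loop
      vertex 0.10 7.75 0.00
      vertex 1.35 13.82 0.00
      vertex 17.04 13.36 0.00
    endloop
  endfacet
  facet normal 0.0000 0.0000 -1.0000
    outer loop
      vertex 3.04 2.29 0.00
      vertex 0.10 7.75 0.00
      vertex 17.04 13.36 0.00
    endloop
  endfacet
  facet normal 0.0000 0.0000 -1.0000
    outer loop
      vertex 8.80 0.00 0.00
      vertex 3.04 2.29 0.00
      vertex 17.04 13.36 0.00
    endloop
  endfacet
  facet normal 0.0000 0.0000 -1.0000
    outer loop
      vertex 14.68 1.95 0.00
      vertex 8.80 0.00 0.00
      vertex 17.04 13.36 0.00
    endloop
  endfacet
  facet normal 0.0000 0.0000 -1.0000
    outer loop
      vertex 17.93 7.23 0.00
      vertex 14.68 1.95 0.00
      vertex 17.04 13.36 0.00
    endloop
  endfacet
  facet normal 0.6372 0.7161 0.2849
    outer loop
      vertex 17.04 13.36 0.00
      vertex 12.41 17.48 0.00
      vertex 9.06 9.06 28.66
    endloop
  endfacet
  facet normal 0.0278 0.9582 0.2848
    outer loop
      vertex 12.41 17.48 0.00
      vertex 6.21 17.66 0.00
      vertex 9.06 9.06 28.66
    endloop
  endfacet
  facet normal -0.5943 0.7521 0.2848
    outer loop
      vertex 6.21 17.66 0.00
      vertex 1.35 13.82 0.00
      vertex 9.06 9.06 28.66
    endloop
  endfacet
  facet normal -0.9389 0.1934 0.2847
    outer loop
      vertex 1.35 13.82 0.00
      vertex 0.10 7.75 0.00
      vertex 9.06 9.06 28.66
    endloop
  endfacet
  facet normal -0.8440 -0.4545 0.2846
    outer loop
      vertex 0.10 7.75 0.00
      vertex 3.04 2.29 0.00
      vertex 9.06 9.06 28.66
    endloop
  endfacet
  facet normal -0.3541 -0.8908 0.2848
    outer loop
      vertex 3.04 2.29 0.00
      vertex 8.80 0.00 0.00
      vertex 9.06 9.06 28.66
    endloop
  endfacet
  facet normal 0.3017 -0.9098 0.2849
    outer loop
      vertex 8.80 0.00 0.00
      vertex 14.68 1.95 0.00
      vertex 9.06 9.06 28.66
    endloop
  endfacet
  facet normal 0.8164 -0.5025 0.2847
    outer loop
      vertex 14.68 1.95 0.00
      vertex 17.93 7.23 0.00
      vertex 9.06 9.06 28.66
    endloop
  endfacet
  facet normal 0.9486 0.1377 0.2848
    outer loop
      vertex 17.93 7.23 0.00
      vertex 17.04 13.36 0.00
      vertex 9.06 9.06 28.66
    endloop
  endfacet
endsolid part

The G0 Z moves step by Δz≈5.73 mm. The G1 loops shrink linearly with z, so the solid tapers from its base footprint up to z≈28.7. Closing with a flat bottom cap and the tapered top and triangulating gives 16 facets — a regular 9-sided pyramid, base circumscribed radius ≈ 9.06 mm, apex at z ≈ 28.7 mm.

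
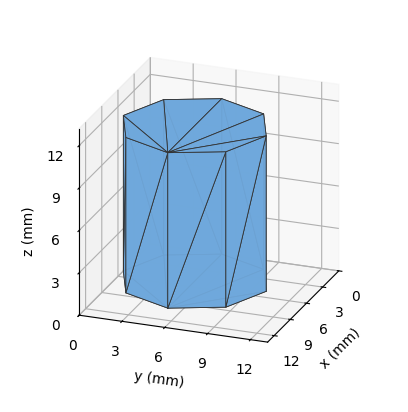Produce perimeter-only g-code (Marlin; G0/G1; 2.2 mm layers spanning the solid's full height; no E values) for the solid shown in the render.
Reading the render: the shape is a regular 8-sided prism (a cylinder approximated with 8 flat sides), circumscribed radius ≈ 5 mm, height ≈ 11 mm (dimensions read to the nearest mm from the axis ticks). For the g-code, the solid's height is divided into equal slices at the stated Δz and each level perimeter traced with G1 moves after a G0 lift.

; perimeter-only toolpath
G21 ; units = mm
G90 ; absolute positioning
G28 ; home
; layer 1
G0 Z2.2
G0 X10.0 Y5.0
G1 X8.5 Y8.5
G1 X5.0 Y10.0
G1 X1.5 Y8.5
G1 X0.0 Y5.0
G1 X1.5 Y1.5
G1 X5.0 Y0.0
G1 X8.5 Y1.5
G1 X10.0 Y5.0
; layer 2
G0 Z4.4
G0 X10.0 Y5.0
G1 X8.5 Y8.5
G1 X5.0 Y10.0
G1 X1.5 Y8.5
G1 X0.0 Y5.0
G1 X1.5 Y1.5
G1 X5.0 Y0.0
G1 X8.5 Y1.5
G1 X10.0 Y5.0
; layer 3
G0 Z6.6
G0 X10.0 Y5.0
G1 X8.5 Y8.5
G1 X5.0 Y10.0
G1 X1.5 Y8.5
G1 X0.0 Y5.0
G1 X1.5 Y1.5
G1 X5.0 Y0.0
G1 X8.5 Y1.5
G1 X10.0 Y5.0
; layer 4
G0 Z8.8
G0 X10.0 Y5.0
G1 X8.5 Y8.5
G1 X5.0 Y10.0
G1 X1.5 Y8.5
G1 X0.0 Y5.0
G1 X1.5 Y1.5
G1 X5.0 Y0.0
G1 X8.5 Y1.5
G1 X10.0 Y5.0
; layer 5
G0 Z11.0
G0 X10.0 Y5.0
G1 X8.5 Y8.5
G1 X5.0 Y10.0
G1 X1.5 Y8.5
G1 X0.0 Y5.0
G1 X1.5 Y1.5
G1 X5.0 Y0.0
G1 X8.5 Y1.5
G1 X10.0 Y5.0
M2 ; end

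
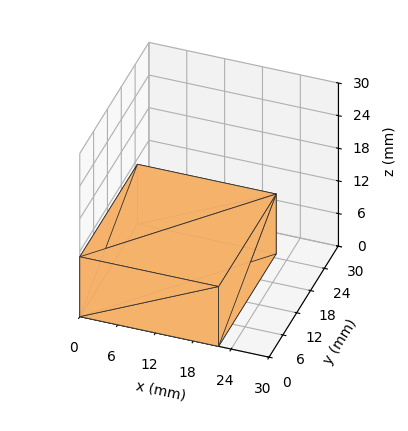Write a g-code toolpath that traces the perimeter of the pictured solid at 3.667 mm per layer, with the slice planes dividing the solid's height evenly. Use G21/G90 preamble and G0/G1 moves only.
Reading the render: the shape is a rectangular box, roughly 22 × 25 mm footprint and 11 mm tall (dimensions read to the nearest mm from the axis ticks). For the g-code, the solid's height is divided into equal slices at the stated Δz and each level perimeter traced with G1 moves after a G0 lift.

; perimeter-only toolpath
G21 ; units = mm
G90 ; absolute positioning
G28 ; home
; layer 1
G0 Z3.667
G0 X0.000 Y0.000
G1 X22.000 Y0.000
G1 X22.000 Y25.000
G1 X0.000 Y25.000
G1 X0.000 Y0.000
; layer 2
G0 Z7.333
G0 X0.000 Y0.000
G1 X22.000 Y0.000
G1 X22.000 Y25.000
G1 X0.000 Y25.000
G1 X0.000 Y0.000
; layer 3
G0 Z11.000
G0 X0.000 Y0.000
G1 X22.000 Y0.000
G1 X22.000 Y25.000
G1 X0.000 Y25.000
G1 X0.000 Y0.000
M2 ; end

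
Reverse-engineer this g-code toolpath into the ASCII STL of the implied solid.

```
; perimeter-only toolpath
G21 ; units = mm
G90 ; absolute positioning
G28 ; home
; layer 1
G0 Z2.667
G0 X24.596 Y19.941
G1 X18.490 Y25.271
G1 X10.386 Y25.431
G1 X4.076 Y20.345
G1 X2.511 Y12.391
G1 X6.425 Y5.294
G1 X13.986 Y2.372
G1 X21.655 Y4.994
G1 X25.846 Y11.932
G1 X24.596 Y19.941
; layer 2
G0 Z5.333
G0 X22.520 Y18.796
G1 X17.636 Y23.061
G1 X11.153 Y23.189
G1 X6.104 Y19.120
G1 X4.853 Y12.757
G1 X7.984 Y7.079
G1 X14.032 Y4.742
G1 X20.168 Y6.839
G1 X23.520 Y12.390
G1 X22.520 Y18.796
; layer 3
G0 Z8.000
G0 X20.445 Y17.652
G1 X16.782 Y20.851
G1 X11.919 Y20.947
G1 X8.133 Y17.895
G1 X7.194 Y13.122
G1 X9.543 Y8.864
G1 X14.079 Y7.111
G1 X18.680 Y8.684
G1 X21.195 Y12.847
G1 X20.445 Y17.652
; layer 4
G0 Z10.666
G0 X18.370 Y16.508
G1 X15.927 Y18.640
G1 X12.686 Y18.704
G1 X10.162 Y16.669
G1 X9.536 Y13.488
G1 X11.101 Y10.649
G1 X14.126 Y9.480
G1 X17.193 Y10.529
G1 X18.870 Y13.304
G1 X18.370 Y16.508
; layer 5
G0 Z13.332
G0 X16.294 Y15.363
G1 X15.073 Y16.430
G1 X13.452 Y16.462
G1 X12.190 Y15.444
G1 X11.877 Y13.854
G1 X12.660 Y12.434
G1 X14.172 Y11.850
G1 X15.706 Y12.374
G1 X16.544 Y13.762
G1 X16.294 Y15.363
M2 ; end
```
solid part
  facet normal 0.0000 0.0000 -1.0000
    outer loop
      vertex 9.620 27.674 0.000
      vertex 19.344 27.482 0.000
      vertex 26.671 21.085 0.000
    endloop
  endfacet
  facet normal 0.0000 0.0000 -1.0000
    outer loop
      vertex 2.047 21.570 0.000
      vertex 9.620 27.674 0.000
      vertex 26.671 21.085 0.000
    endloop
  endfacet
  facet normal 0.0000 0.0000 -1.0000
    outer loop
      vertex 0.170 12.026 0.000
      vertex 2.047 21.570 0.000
      vertex 26.671 21.085 0.000
    endloop
  endfacet
  facet normal 0.0000 0.0000 -1.0000
    outer loop
      vertex 4.866 3.509 0.000
      vertex 0.170 12.026 0.000
      vertex 26.671 21.085 0.000
    endloop
  endfacet
  facet normal 0.0000 0.0000 -1.0000
    outer loop
      vertex 13.939 0.003 0.000
      vertex 4.866 3.509 0.000
      vertex 26.671 21.085 0.000
    endloop
  endfacet
  facet normal 0.0000 0.0000 -1.0000
    outer loop
      vertex 23.142 3.149 0.000
      vertex 13.939 0.003 0.000
      vertex 26.671 21.085 0.000
    endloop
  endfacet
  facet normal 0.0000 0.0000 -1.0000
    outer loop
      vertex 28.171 11.475 0.000
      vertex 23.142 3.149 0.000
      vertex 26.671 21.085 0.000
    endloop
  endfacet
  facet normal 0.5048 0.5782 0.6410
    outer loop
      vertex 26.671 21.085 0.000
      vertex 19.344 27.482 0.000
      vertex 14.219 14.219 15.999
    endloop
  endfacet
  facet normal 0.0152 0.7674 0.6410
    outer loop
      vertex 19.344 27.482 0.000
      vertex 9.620 27.674 0.000
      vertex 14.219 14.219 15.999
    endloop
  endfacet
  facet normal -0.4817 0.5976 0.6410
    outer loop
      vertex 9.620 27.674 0.000
      vertex 2.047 21.570 0.000
      vertex 14.219 14.219 15.999
    endloop
  endfacet
  facet normal -0.7531 0.1481 0.6410
    outer loop
      vertex 2.047 21.570 0.000
      vertex 0.170 12.026 0.000
      vertex 14.219 14.219 15.999
    endloop
  endfacet
  facet normal -0.6721 -0.3706 0.6410
    outer loop
      vertex 0.170 12.026 0.000
      vertex 4.866 3.509 0.000
      vertex 14.219 14.219 15.999
    endloop
  endfacet
  facet normal -0.2767 -0.7159 0.6410
    outer loop
      vertex 4.866 3.509 0.000
      vertex 13.939 0.003 0.000
      vertex 14.219 14.219 15.999
    endloop
  endfacet
  facet normal 0.2483 -0.7263 0.6410
    outer loop
      vertex 13.939 0.003 0.000
      vertex 23.142 3.149 0.000
      vertex 14.219 14.219 15.999
    endloop
  endfacet
  facet normal 0.6570 -0.3968 0.6410
    outer loop
      vertex 23.142 3.149 0.000
      vertex 28.171 11.475 0.000
      vertex 14.219 14.219 15.999
    endloop
  endfacet
  facet normal 0.7583 0.1184 0.6410
    outer loop
      vertex 28.171 11.475 0.000
      vertex 26.671 21.085 0.000
      vertex 14.219 14.219 15.999
    endloop
  endfacet
endsolid part

The G0 Z moves step by Δz≈2.667 mm. The G1 loops shrink linearly with z, so the solid tapers from its base footprint up to z≈16. Closing with a flat bottom cap and the tapered top and triangulating gives 16 facets — a regular 9-sided pyramid, base circumscribed radius ≈ 14.2 mm, apex at z ≈ 16 mm.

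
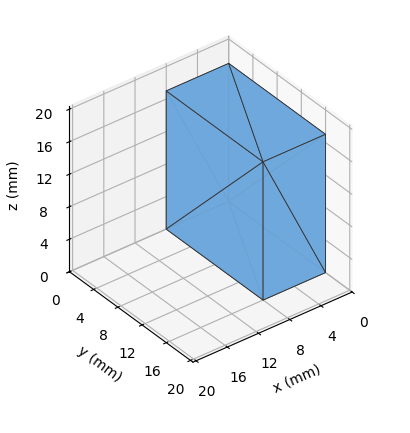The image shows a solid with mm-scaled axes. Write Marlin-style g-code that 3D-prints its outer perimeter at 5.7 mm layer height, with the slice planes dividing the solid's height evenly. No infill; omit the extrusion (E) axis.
Reading the render: the shape is a rectangular box, roughly 8 × 16 mm footprint and 17 mm tall (dimensions read to the nearest mm from the axis ticks). For the g-code, the solid's height is divided into equal slices at the stated Δz and each level perimeter traced with G1 moves after a G0 lift.

; perimeter-only toolpath
G21 ; units = mm
G90 ; absolute positioning
G28 ; home
; layer 1
G0 Z5.7
G0 X0.0 Y0.0
G1 X8.0 Y0.0
G1 X8.0 Y16.0
G1 X0.0 Y16.0
G1 X0.0 Y0.0
; layer 2
G0 Z11.3
G0 X0.0 Y0.0
G1 X8.0 Y0.0
G1 X8.0 Y16.0
G1 X0.0 Y16.0
G1 X0.0 Y0.0
; layer 3
G0 Z17.0
G0 X0.0 Y0.0
G1 X8.0 Y0.0
G1 X8.0 Y16.0
G1 X0.0 Y16.0
G1 X0.0 Y0.0
M2 ; end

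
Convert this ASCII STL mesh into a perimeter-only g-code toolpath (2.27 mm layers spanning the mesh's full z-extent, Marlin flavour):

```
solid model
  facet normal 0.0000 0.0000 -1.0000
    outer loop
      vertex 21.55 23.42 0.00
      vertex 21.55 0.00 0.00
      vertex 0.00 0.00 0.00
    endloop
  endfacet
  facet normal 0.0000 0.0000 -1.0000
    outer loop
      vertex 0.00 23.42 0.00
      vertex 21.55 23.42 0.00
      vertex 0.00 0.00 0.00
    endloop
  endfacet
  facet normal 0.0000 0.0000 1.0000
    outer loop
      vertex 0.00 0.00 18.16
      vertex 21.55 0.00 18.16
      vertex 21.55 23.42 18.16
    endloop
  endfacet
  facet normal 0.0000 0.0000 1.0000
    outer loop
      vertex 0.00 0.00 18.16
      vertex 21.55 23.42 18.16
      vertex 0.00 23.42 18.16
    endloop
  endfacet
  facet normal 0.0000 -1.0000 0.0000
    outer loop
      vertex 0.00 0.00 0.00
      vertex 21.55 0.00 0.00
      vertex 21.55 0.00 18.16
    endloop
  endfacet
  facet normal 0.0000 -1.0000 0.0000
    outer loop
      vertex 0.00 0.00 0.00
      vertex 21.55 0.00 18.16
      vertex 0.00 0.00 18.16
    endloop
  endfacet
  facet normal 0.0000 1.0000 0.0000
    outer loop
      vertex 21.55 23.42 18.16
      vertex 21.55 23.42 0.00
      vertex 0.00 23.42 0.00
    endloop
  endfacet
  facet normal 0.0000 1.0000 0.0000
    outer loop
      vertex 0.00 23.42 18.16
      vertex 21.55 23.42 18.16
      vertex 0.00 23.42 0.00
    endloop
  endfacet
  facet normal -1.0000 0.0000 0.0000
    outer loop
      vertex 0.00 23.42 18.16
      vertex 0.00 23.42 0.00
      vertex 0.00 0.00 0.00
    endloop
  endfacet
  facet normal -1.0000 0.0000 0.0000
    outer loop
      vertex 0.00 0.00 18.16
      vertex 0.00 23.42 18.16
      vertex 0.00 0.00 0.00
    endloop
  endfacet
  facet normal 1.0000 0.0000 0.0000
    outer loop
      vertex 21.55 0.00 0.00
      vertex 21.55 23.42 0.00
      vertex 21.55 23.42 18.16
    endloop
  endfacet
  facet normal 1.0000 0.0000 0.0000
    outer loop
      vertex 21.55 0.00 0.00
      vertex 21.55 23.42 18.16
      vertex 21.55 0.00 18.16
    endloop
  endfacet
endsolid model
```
; perimeter-only toolpath
G21 ; units = mm
G90 ; absolute positioning
G28 ; home
; layer 1
G0 Z2.27
G0 X0.00 Y0.00
G1 X21.55 Y0.00
G1 X21.55 Y23.42
G1 X0.00 Y23.42
G1 X0.00 Y0.00
; layer 2
G0 Z4.54
G0 X0.00 Y0.00
G1 X21.55 Y0.00
G1 X21.55 Y23.42
G1 X0.00 Y23.42
G1 X0.00 Y0.00
; layer 3
G0 Z6.81
G0 X0.00 Y0.00
G1 X21.55 Y0.00
G1 X21.55 Y23.42
G1 X0.00 Y23.42
G1 X0.00 Y0.00
; layer 4
G0 Z9.08
G0 X0.00 Y0.00
G1 X21.55 Y0.00
G1 X21.55 Y23.42
G1 X0.00 Y23.42
G1 X0.00 Y0.00
; layer 5
G0 Z11.35
G0 X0.00 Y0.00
G1 X21.55 Y0.00
G1 X21.55 Y23.42
G1 X0.00 Y23.42
G1 X0.00 Y0.00
; layer 6
G0 Z13.62
G0 X0.00 Y0.00
G1 X21.55 Y0.00
G1 X21.55 Y23.42
G1 X0.00 Y23.42
G1 X0.00 Y0.00
; layer 7
G0 Z15.89
G0 X0.00 Y0.00
G1 X21.55 Y0.00
G1 X21.55 Y23.42
G1 X0.00 Y23.42
G1 X0.00 Y0.00
; layer 8
G0 Z18.16
G0 X0.00 Y0.00
G1 X21.55 Y0.00
G1 X21.55 Y23.42
G1 X0.00 Y23.42
G1 X0.00 Y0.00
M2 ; end

The solid is a rectangular box, roughly 21.6 × 23.4 mm footprint and 18.2 mm tall. Slicing at Δz = 2.27 mm — 8 equal slices spanning the solid's height, so layer i sits at z = i·h/8 — gives 8 non-empty perimeters. Each is a 4-segment closed polygon; G0 lifts to the layer z and rapids to the start vertex, then G1 traces the edges.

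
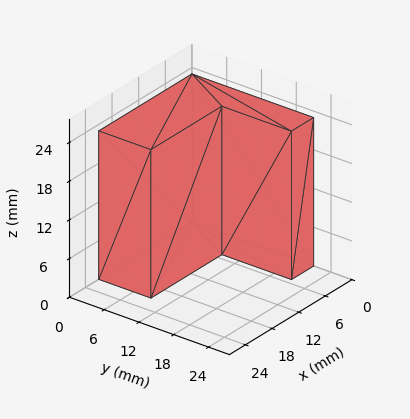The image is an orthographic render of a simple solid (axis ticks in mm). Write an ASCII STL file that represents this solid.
Reading the render: the shape is an L-shaped prism: outer 21 × 21 mm, arm thicknesses ≈ 9 mm (horizontal) and 5 mm (vertical), extruded 23 mm in z (dimensions read to the nearest mm from the axis ticks). For the STL, each face is triangulated and given an outward normal.

solid part
  facet normal 0.0000 0.0000 -1.0000
    outer loop
      vertex 21.0 9.0 0.0
      vertex 21.0 0.0 0.0
      vertex 0.0 0.0 0.0
    endloop
  endfacet
  facet normal 0.0000 0.0000 -1.0000
    outer loop
      vertex 5.0 9.0 0.0
      vertex 21.0 9.0 0.0
      vertex 0.0 0.0 0.0
    endloop
  endfacet
  facet normal 0.0000 0.0000 -1.0000
    outer loop
      vertex 5.0 21.0 0.0
      vertex 5.0 9.0 0.0
      vertex 0.0 0.0 0.0
    endloop
  endfacet
  facet normal 0.0000 0.0000 -1.0000
    outer loop
      vertex 0.0 21.0 0.0
      vertex 5.0 21.0 0.0
      vertex 0.0 0.0 0.0
    endloop
  endfacet
  facet normal 0.0000 0.0000 1.0000
    outer loop
      vertex 0.0 0.0 23.0
      vertex 21.0 0.0 23.0
      vertex 21.0 9.0 23.0
    endloop
  endfacet
  facet normal 0.0000 0.0000 1.0000
    outer loop
      vertex 0.0 0.0 23.0
      vertex 21.0 9.0 23.0
      vertex 5.0 9.0 23.0
    endloop
  endfacet
  facet normal 0.0000 0.0000 1.0000
    outer loop
      vertex 0.0 0.0 23.0
      vertex 5.0 9.0 23.0
      vertex 5.0 21.0 23.0
    endloop
  endfacet
  facet normal 0.0000 0.0000 1.0000
    outer loop
      vertex 0.0 0.0 23.0
      vertex 5.0 21.0 23.0
      vertex 0.0 21.0 23.0
    endloop
  endfacet
  facet normal 0.0000 -1.0000 0.0000
    outer loop
      vertex 0.0 0.0 0.0
      vertex 21.0 0.0 0.0
      vertex 21.0 0.0 23.0
    endloop
  endfacet
  facet normal 0.0000 -1.0000 0.0000
    outer loop
      vertex 0.0 0.0 0.0
      vertex 21.0 0.0 23.0
      vertex 0.0 0.0 23.0
    endloop
  endfacet
  facet normal 1.0000 0.0000 0.0000
    outer loop
      vertex 21.0 0.0 0.0
      vertex 21.0 9.0 0.0
      vertex 21.0 9.0 23.0
    endloop
  endfacet
  facet normal 1.0000 0.0000 0.0000
    outer loop
      vertex 21.0 0.0 0.0
      vertex 21.0 9.0 23.0
      vertex 21.0 0.0 23.0
    endloop
  endfacet
  facet normal 0.0000 1.0000 0.0000
    outer loop
      vertex 21.0 9.0 0.0
      vertex 5.0 9.0 0.0
      vertex 5.0 9.0 23.0
    endloop
  endfacet
  facet normal 0.0000 1.0000 0.0000
    outer loop
      vertex 21.0 9.0 0.0
      vertex 5.0 9.0 23.0
      vertex 21.0 9.0 23.0
    endloop
  endfacet
  facet normal 1.0000 0.0000 0.0000
    outer loop
      vertex 5.0 9.0 0.0
      vertex 5.0 21.0 0.0
      vertex 5.0 21.0 23.0
    endloop
  endfacet
  facet normal 1.0000 0.0000 0.0000
    outer loop
      vertex 5.0 9.0 0.0
      vertex 5.0 21.0 23.0
      vertex 5.0 9.0 23.0
    endloop
  endfacet
  facet normal 0.0000 1.0000 0.0000
    outer loop
      vertex 5.0 21.0 0.0
      vertex 0.0 21.0 0.0
      vertex 0.0 21.0 23.0
    endloop
  endfacet
  facet normal 0.0000 1.0000 0.0000
    outer loop
      vertex 5.0 21.0 0.0
      vertex 0.0 21.0 23.0
      vertex 5.0 21.0 23.0
    endloop
  endfacet
  facet normal -1.0000 0.0000 0.0000
    outer loop
      vertex 0.0 21.0 0.0
      vertex 0.0 0.0 0.0
      vertex 0.0 0.0 23.0
    endloop
  endfacet
  facet normal -1.0000 0.0000 0.0000
    outer loop
      vertex 0.0 21.0 0.0
      vertex 0.0 0.0 23.0
      vertex 0.0 21.0 23.0
    endloop
  endfacet
endsolid part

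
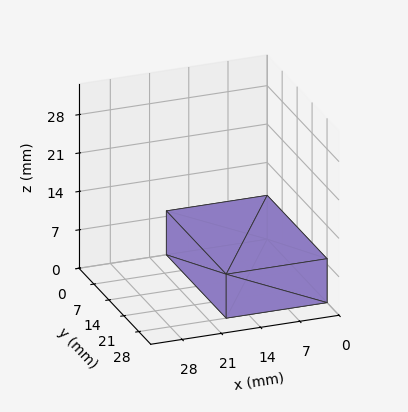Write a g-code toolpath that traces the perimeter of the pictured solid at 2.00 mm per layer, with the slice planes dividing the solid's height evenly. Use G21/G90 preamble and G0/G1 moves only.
Reading the render: the shape is a rectangular box, roughly 18 × 28 mm footprint and 8 mm tall (dimensions read to the nearest mm from the axis ticks). For the g-code, the solid's height is divided into equal slices at the stated Δz and each level perimeter traced with G1 moves after a G0 lift.

; perimeter-only toolpath
G21 ; units = mm
G90 ; absolute positioning
G28 ; home
; layer 1
G0 Z2.00
G0 X0.00 Y0.00
G1 X18.00 Y0.00
G1 X18.00 Y28.00
G1 X0.00 Y28.00
G1 X0.00 Y0.00
; layer 2
G0 Z4.00
G0 X0.00 Y0.00
G1 X18.00 Y0.00
G1 X18.00 Y28.00
G1 X0.00 Y28.00
G1 X0.00 Y0.00
; layer 3
G0 Z6.00
G0 X0.00 Y0.00
G1 X18.00 Y0.00
G1 X18.00 Y28.00
G1 X0.00 Y28.00
G1 X0.00 Y0.00
; layer 4
G0 Z8.00
G0 X0.00 Y0.00
G1 X18.00 Y0.00
G1 X18.00 Y28.00
G1 X0.00 Y28.00
G1 X0.00 Y0.00
M2 ; end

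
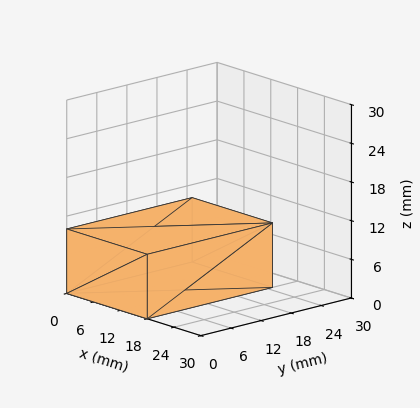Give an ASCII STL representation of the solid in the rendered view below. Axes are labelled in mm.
Reading the render: the shape is a rectangular box, roughly 18 × 25 mm footprint and 10 mm tall (dimensions read to the nearest mm from the axis ticks). For the STL, each face is triangulated and given an outward normal.

solid part
  facet normal 0.0000 0.0000 -1.0000
    outer loop
      vertex 18.00 25.00 0.00
      vertex 18.00 0.00 0.00
      vertex 0.00 0.00 0.00
    endloop
  endfacet
  facet normal 0.0000 0.0000 -1.0000
    outer loop
      vertex 0.00 25.00 0.00
      vertex 18.00 25.00 0.00
      vertex 0.00 0.00 0.00
    endloop
  endfacet
  facet normal 0.0000 0.0000 1.0000
    outer loop
      vertex 0.00 0.00 10.00
      vertex 18.00 0.00 10.00
      vertex 18.00 25.00 10.00
    endloop
  endfacet
  facet normal 0.0000 0.0000 1.0000
    outer loop
      vertex 0.00 0.00 10.00
      vertex 18.00 25.00 10.00
      vertex 0.00 25.00 10.00
    endloop
  endfacet
  facet normal 0.0000 -1.0000 0.0000
    outer loop
      vertex 0.00 0.00 0.00
      vertex 18.00 0.00 0.00
      vertex 18.00 0.00 10.00
    endloop
  endfacet
  facet normal 0.0000 -1.0000 0.0000
    outer loop
      vertex 0.00 0.00 0.00
      vertex 18.00 0.00 10.00
      vertex 0.00 0.00 10.00
    endloop
  endfacet
  facet normal 0.0000 1.0000 0.0000
    outer loop
      vertex 18.00 25.00 10.00
      vertex 18.00 25.00 0.00
      vertex 0.00 25.00 0.00
    endloop
  endfacet
  facet normal 0.0000 1.0000 0.0000
    outer loop
      vertex 0.00 25.00 10.00
      vertex 18.00 25.00 10.00
      vertex 0.00 25.00 0.00
    endloop
  endfacet
  facet normal -1.0000 0.0000 0.0000
    outer loop
      vertex 0.00 25.00 10.00
      vertex 0.00 25.00 0.00
      vertex 0.00 0.00 0.00
    endloop
  endfacet
  facet normal -1.0000 0.0000 0.0000
    outer loop
      vertex 0.00 0.00 10.00
      vertex 0.00 25.00 10.00
      vertex 0.00 0.00 0.00
    endloop
  endfacet
  facet normal 1.0000 0.0000 0.0000
    outer loop
      vertex 18.00 0.00 0.00
      vertex 18.00 25.00 0.00
      vertex 18.00 25.00 10.00
    endloop
  endfacet
  facet normal 1.0000 0.0000 0.0000
    outer loop
      vertex 18.00 0.00 0.00
      vertex 18.00 25.00 10.00
      vertex 18.00 0.00 10.00
    endloop
  endfacet
endsolid part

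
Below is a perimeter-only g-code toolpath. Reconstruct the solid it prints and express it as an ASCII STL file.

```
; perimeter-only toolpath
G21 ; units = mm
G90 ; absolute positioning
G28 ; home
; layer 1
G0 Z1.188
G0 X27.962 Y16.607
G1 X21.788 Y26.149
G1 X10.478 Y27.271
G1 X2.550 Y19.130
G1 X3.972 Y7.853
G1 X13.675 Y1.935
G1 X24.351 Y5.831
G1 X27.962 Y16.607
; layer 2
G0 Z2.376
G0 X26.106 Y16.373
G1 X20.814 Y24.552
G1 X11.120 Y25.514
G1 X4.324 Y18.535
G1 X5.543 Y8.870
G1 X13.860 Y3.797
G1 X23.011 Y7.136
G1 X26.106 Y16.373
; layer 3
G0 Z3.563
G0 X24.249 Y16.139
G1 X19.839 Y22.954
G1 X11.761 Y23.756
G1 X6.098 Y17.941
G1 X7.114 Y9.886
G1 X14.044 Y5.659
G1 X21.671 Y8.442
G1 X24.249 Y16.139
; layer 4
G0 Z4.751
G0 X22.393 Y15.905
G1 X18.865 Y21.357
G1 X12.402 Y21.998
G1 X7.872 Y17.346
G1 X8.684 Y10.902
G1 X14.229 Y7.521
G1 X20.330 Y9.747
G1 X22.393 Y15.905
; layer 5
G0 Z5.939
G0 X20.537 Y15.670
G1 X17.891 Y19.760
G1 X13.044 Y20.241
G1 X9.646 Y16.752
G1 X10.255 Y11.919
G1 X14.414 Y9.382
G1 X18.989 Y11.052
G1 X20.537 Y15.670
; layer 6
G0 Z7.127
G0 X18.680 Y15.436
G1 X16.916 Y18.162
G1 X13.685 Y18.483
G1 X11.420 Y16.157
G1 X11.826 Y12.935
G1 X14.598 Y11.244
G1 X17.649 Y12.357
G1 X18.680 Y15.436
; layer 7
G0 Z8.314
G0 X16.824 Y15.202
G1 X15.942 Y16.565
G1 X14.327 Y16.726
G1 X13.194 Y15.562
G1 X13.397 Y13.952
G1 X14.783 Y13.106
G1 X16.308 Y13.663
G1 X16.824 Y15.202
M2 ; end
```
solid part
  facet normal 0.0000 0.0000 -1.0000
    outer loop
      vertex 9.837 29.029 0.000
      vertex 22.762 27.746 0.000
      vertex 29.818 16.841 0.000
    endloop
  endfacet
  facet normal 0.0000 0.0000 -1.0000
    outer loop
      vertex 0.776 19.724 0.000
      vertex 9.837 29.029 0.000
      vertex 29.818 16.841 0.000
    endloop
  endfacet
  facet normal 0.0000 0.0000 -1.0000
    outer loop
      vertex 2.401 6.837 0.000
      vertex 0.776 19.724 0.000
      vertex 29.818 16.841 0.000
    endloop
  endfacet
  facet normal 0.0000 0.0000 -1.0000
    outer loop
      vertex 13.490 0.073 0.000
      vertex 2.401 6.837 0.000
      vertex 29.818 16.841 0.000
    endloop
  endfacet
  facet normal 0.0000 0.0000 -1.0000
    outer loop
      vertex 25.692 4.526 0.000
      vertex 13.490 0.073 0.000
      vertex 29.818 16.841 0.000
    endloop
  endfacet
  facet normal 0.4836 0.3129 0.8175
    outer loop
      vertex 29.818 16.841 0.000
      vertex 22.762 27.746 0.000
      vertex 14.968 14.968 9.502
    endloop
  endfacet
  facet normal 0.0569 0.5732 0.8175
    outer loop
      vertex 22.762 27.746 0.000
      vertex 9.837 29.029 0.000
      vertex 14.968 14.968 9.502
    endloop
  endfacet
  facet normal -0.4127 0.4018 0.8175
    outer loop
      vertex 9.837 29.029 0.000
      vertex 0.776 19.724 0.000
      vertex 14.968 14.968 9.502
    endloop
  endfacet
  facet normal -0.5715 -0.0721 0.8175
    outer loop
      vertex 0.776 19.724 0.000
      vertex 2.401 6.837 0.000
      vertex 14.968 14.968 9.502
    endloop
  endfacet
  facet normal -0.2999 -0.4917 0.8175
    outer loop
      vertex 2.401 6.837 0.000
      vertex 13.490 0.073 0.000
      vertex 14.968 14.968 9.502
    endloop
  endfacet
  facet normal 0.1975 -0.5411 0.8175
    outer loop
      vertex 13.490 0.073 0.000
      vertex 25.692 4.526 0.000
      vertex 14.968 14.968 9.502
    endloop
  endfacet
  facet normal 0.5461 -0.1830 0.8175
    outer loop
      vertex 25.692 4.526 0.000
      vertex 29.818 16.841 0.000
      vertex 14.968 14.968 9.502
    endloop
  endfacet
endsolid part

The G0 Z moves step by Δz≈1.188 mm. The G1 loops shrink linearly with z, so the solid tapers from its base footprint up to z≈9.5. Closing with a flat bottom cap and the tapered top and triangulating gives 12 facets — a regular 7-sided pyramid, base circumscribed radius ≈ 15 mm, apex at z ≈ 9.5 mm.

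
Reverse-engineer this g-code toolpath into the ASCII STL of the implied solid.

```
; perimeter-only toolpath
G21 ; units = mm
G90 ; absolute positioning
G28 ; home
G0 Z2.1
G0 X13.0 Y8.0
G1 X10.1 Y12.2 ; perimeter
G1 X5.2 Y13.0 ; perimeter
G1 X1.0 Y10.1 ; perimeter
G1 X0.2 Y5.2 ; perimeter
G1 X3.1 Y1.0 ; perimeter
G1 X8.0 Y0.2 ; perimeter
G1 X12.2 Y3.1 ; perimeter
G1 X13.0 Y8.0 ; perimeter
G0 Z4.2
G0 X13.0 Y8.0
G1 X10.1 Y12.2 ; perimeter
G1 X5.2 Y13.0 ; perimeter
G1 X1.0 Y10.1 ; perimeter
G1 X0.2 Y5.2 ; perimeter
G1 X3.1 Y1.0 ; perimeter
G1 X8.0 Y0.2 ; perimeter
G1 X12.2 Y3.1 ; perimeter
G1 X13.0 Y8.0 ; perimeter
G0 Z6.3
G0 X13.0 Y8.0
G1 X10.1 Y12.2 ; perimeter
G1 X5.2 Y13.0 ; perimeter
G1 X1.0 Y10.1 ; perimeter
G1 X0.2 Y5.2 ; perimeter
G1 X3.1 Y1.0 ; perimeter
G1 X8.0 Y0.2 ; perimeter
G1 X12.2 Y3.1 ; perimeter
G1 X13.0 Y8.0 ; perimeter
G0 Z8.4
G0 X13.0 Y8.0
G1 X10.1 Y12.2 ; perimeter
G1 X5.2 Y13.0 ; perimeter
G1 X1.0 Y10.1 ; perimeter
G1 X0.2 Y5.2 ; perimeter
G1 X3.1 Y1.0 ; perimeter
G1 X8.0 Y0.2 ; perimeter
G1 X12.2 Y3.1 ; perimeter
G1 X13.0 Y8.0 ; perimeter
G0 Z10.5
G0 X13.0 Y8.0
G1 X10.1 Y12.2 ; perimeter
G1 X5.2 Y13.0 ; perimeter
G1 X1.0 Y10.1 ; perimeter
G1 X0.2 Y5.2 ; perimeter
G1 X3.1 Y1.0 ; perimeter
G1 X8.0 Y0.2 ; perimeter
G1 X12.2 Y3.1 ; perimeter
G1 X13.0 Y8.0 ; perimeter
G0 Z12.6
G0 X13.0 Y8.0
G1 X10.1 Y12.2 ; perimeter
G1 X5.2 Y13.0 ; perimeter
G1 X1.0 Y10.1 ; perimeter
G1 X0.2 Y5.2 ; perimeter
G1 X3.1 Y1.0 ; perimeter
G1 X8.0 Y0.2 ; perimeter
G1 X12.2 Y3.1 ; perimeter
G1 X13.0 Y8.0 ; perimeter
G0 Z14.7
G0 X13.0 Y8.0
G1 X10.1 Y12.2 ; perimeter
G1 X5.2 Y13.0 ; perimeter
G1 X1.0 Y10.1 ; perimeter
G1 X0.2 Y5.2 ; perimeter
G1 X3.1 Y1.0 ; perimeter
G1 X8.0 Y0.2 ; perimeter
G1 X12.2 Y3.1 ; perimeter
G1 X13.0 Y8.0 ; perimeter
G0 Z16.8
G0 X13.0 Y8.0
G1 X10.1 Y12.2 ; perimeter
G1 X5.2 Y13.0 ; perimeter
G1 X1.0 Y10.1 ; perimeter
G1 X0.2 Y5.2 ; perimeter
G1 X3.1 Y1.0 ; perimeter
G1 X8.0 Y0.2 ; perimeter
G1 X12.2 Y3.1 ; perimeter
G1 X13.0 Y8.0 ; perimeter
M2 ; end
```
solid part
  facet normal 0.0000 0.0000 -1.0000
    outer loop
      vertex 5.2 13.0 0.0
      vertex 10.1 12.2 0.0
      vertex 13.0 8.0 0.0
    endloop
  endfacet
  facet normal 0.0000 0.0000 -1.0000
    outer loop
      vertex 1.0 10.1 0.0
      vertex 5.2 13.0 0.0
      vertex 13.0 8.0 0.0
    endloop
  endfacet
  facet normal 0.0000 0.0000 -1.0000
    outer loop
      vertex 0.2 5.2 0.0
      vertex 1.0 10.1 0.0
      vertex 13.0 8.0 0.0
    endloop
  endfacet
  facet normal 0.0000 0.0000 -1.0000
    outer loop
      vertex 3.1 1.0 0.0
      vertex 0.2 5.2 0.0
      vertex 13.0 8.0 0.0
    endloop
  endfacet
  facet normal 0.0000 0.0000 -1.0000
    outer loop
      vertex 8.0 0.2 0.0
      vertex 3.1 1.0 0.0
      vertex 13.0 8.0 0.0
    endloop
  endfacet
  facet normal 0.0000 0.0000 -1.0000
    outer loop
      vertex 12.2 3.1 0.0
      vertex 8.0 0.2 0.0
      vertex 13.0 8.0 0.0
    endloop
  endfacet
  facet normal 0.0000 0.0000 1.0000
    outer loop
      vertex 13.0 8.0 16.8
      vertex 10.1 12.2 16.8
      vertex 5.2 13.0 16.8
    endloop
  endfacet
  facet normal 0.0000 0.0000 1.0000
    outer loop
      vertex 13.0 8.0 16.8
      vertex 5.2 13.0 16.8
      vertex 1.0 10.1 16.8
    endloop
  endfacet
  facet normal 0.0000 0.0000 1.0000
    outer loop
      vertex 13.0 8.0 16.8
      vertex 1.0 10.1 16.8
      vertex 0.2 5.2 16.8
    endloop
  endfacet
  facet normal 0.0000 0.0000 1.0000
    outer loop
      vertex 13.0 8.0 16.8
      vertex 0.2 5.2 16.8
      vertex 3.1 1.0 16.8
    endloop
  endfacet
  facet normal 0.0000 0.0000 1.0000
    outer loop
      vertex 13.0 8.0 16.8
      vertex 3.1 1.0 16.8
      vertex 8.0 0.2 16.8
    endloop
  endfacet
  facet normal 0.0000 0.0000 1.0000
    outer loop
      vertex 13.0 8.0 16.8
      vertex 8.0 0.2 16.8
      vertex 12.2 3.1 16.8
    endloop
  endfacet
  facet normal 0.8229 0.5682 0.0000
    outer loop
      vertex 13.0 8.0 0.0
      vertex 10.1 12.2 0.0
      vertex 10.1 12.2 16.8
    endloop
  endfacet
  facet normal 0.8229 0.5682 0.0000
    outer loop
      vertex 13.0 8.0 0.0
      vertex 10.1 12.2 16.8
      vertex 13.0 8.0 16.8
    endloop
  endfacet
  facet normal 0.1611 0.9869 0.0000
    outer loop
      vertex 10.1 12.2 0.0
      vertex 5.2 13.0 0.0
      vertex 5.2 13.0 16.8
    endloop
  endfacet
  facet normal 0.1611 0.9869 0.0000
    outer loop
      vertex 10.1 12.2 0.0
      vertex 5.2 13.0 16.8
      vertex 10.1 12.2 16.8
    endloop
  endfacet
  facet normal -0.5682 0.8229 0.0000
    outer loop
      vertex 5.2 13.0 0.0
      vertex 1.0 10.1 0.0
      vertex 1.0 10.1 16.8
    endloop
  endfacet
  facet normal -0.5682 0.8229 0.0000
    outer loop
      vertex 5.2 13.0 0.0
      vertex 1.0 10.1 16.8
      vertex 5.2 13.0 16.8
    endloop
  endfacet
  facet normal -0.9869 0.1611 0.0000
    outer loop
      vertex 1.0 10.1 0.0
      vertex 0.2 5.2 0.0
      vertex 0.2 5.2 16.8
    endloop
  endfacet
  facet normal -0.9869 0.1611 0.0000
    outer loop
      vertex 1.0 10.1 0.0
      vertex 0.2 5.2 16.8
      vertex 1.0 10.1 16.8
    endloop
  endfacet
  facet normal -0.8229 -0.5682 0.0000
    outer loop
      vertex 0.2 5.2 0.0
      vertex 3.1 1.0 0.0
      vertex 3.1 1.0 16.8
    endloop
  endfacet
  facet normal -0.8229 -0.5682 0.0000
    outer loop
      vertex 0.2 5.2 0.0
      vertex 3.1 1.0 16.8
      vertex 0.2 5.2 16.8
    endloop
  endfacet
  facet normal -0.1611 -0.9869 0.0000
    outer loop
      vertex 3.1 1.0 0.0
      vertex 8.0 0.2 0.0
      vertex 8.0 0.2 16.8
    endloop
  endfacet
  facet normal -0.1611 -0.9869 0.0000
    outer loop
      vertex 3.1 1.0 0.0
      vertex 8.0 0.2 16.8
      vertex 3.1 1.0 16.8
    endloop
  endfacet
  facet normal 0.5682 -0.8229 0.0000
    outer loop
      vertex 8.0 0.2 0.0
      vertex 12.2 3.1 0.0
      vertex 12.2 3.1 16.8
    endloop
  endfacet
  facet normal 0.5682 -0.8229 0.0000
    outer loop
      vertex 8.0 0.2 0.0
      vertex 12.2 3.1 16.8
      vertex 8.0 0.2 16.8
    endloop
  endfacet
  facet normal 0.9869 -0.1611 0.0000
    outer loop
      vertex 12.2 3.1 0.0
      vertex 13.0 8.0 0.0
      vertex 13.0 8.0 16.8
    endloop
  endfacet
  facet normal 0.9869 -0.1611 0.0000
    outer loop
      vertex 12.2 3.1 0.0
      vertex 13.0 8.0 16.8
      vertex 12.2 3.1 16.8
    endloop
  endfacet
endsolid part

The G0 Z moves step by Δz≈2.1 mm. Every layer's G1 loop is the same polygon, so the solid is a straight extrusion of it from z=0 to z≈16.8. Closing with flat bottom and top caps and triangulating gives 28 facets — a regular 8-sided prism (a cylinder approximated with 8 flat sides), circumscribed radius ≈ 6.6 mm, height ≈ 16.8 mm.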